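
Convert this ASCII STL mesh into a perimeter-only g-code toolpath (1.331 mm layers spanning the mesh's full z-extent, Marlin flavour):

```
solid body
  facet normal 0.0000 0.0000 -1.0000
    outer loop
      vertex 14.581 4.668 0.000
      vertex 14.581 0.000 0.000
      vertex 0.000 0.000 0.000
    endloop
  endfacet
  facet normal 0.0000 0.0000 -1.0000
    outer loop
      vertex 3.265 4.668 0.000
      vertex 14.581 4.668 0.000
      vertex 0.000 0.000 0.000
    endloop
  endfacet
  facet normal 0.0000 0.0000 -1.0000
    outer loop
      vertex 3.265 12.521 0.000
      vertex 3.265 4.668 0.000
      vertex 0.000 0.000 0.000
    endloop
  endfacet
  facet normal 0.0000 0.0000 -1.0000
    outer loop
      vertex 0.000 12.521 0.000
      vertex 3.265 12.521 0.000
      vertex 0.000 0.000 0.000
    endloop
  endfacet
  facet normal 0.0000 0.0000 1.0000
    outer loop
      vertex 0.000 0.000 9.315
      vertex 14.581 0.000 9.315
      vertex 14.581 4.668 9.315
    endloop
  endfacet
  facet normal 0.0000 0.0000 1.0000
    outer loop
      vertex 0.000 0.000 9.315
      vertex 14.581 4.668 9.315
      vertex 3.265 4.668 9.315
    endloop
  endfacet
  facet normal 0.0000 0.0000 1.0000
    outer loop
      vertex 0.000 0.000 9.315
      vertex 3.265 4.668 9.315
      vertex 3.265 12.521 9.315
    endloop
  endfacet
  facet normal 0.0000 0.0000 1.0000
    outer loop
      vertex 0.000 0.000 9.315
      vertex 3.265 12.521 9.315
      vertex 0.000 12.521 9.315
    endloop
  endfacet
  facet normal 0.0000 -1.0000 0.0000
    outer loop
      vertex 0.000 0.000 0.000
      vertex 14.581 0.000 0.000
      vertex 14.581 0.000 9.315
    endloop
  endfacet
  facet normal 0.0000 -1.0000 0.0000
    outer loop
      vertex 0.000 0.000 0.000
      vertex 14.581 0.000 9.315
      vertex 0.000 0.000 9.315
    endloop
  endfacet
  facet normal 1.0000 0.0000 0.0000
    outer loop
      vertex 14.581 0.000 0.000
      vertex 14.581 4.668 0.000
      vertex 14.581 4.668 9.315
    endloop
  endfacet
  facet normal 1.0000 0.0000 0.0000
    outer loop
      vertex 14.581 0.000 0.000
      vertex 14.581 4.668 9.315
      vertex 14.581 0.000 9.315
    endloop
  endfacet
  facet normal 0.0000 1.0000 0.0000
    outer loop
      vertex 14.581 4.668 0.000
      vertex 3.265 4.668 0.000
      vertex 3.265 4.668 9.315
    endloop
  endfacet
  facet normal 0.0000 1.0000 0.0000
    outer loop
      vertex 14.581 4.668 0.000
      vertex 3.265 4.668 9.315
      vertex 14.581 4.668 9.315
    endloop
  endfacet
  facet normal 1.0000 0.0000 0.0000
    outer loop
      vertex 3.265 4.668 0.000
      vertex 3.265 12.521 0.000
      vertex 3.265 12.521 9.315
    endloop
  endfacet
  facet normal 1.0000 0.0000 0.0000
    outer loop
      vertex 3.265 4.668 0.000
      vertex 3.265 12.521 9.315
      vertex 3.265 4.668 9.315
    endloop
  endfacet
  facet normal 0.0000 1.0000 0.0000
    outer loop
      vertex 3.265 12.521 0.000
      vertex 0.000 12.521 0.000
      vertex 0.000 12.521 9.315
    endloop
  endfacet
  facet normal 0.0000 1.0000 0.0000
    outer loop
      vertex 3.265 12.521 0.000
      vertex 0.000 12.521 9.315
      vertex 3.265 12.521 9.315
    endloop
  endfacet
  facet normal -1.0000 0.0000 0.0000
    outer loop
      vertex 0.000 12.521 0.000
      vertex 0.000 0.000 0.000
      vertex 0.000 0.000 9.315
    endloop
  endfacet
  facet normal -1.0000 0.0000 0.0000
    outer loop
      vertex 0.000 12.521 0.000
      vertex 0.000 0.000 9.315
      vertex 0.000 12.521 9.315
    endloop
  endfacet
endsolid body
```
; perimeter-only toolpath
G21 ; units = mm
G90 ; absolute positioning
G28 ; home
; layer 1
G0 Z1.331
G0 X0.000 Y0.000
G1 X14.581 Y0.000
G1 X14.581 Y4.668
G1 X3.265 Y4.668
G1 X3.265 Y12.521
G1 X0.000 Y12.521
G1 X0.000 Y0.000
; layer 2
G0 Z2.661
G0 X0.000 Y0.000
G1 X14.581 Y0.000
G1 X14.581 Y4.668
G1 X3.265 Y4.668
G1 X3.265 Y12.521
G1 X0.000 Y12.521
G1 X0.000 Y0.000
; layer 3
G0 Z3.992
G0 X0.000 Y0.000
G1 X14.581 Y0.000
G1 X14.581 Y4.668
G1 X3.265 Y4.668
G1 X3.265 Y12.521
G1 X0.000 Y12.521
G1 X0.000 Y0.000
; layer 4
G0 Z5.323
G0 X0.000 Y0.000
G1 X14.581 Y0.000
G1 X14.581 Y4.668
G1 X3.265 Y4.668
G1 X3.265 Y12.521
G1 X0.000 Y12.521
G1 X0.000 Y0.000
; layer 5
G0 Z6.654
G0 X0.000 Y0.000
G1 X14.581 Y0.000
G1 X14.581 Y4.668
G1 X3.265 Y4.668
G1 X3.265 Y12.521
G1 X0.000 Y12.521
G1 X0.000 Y0.000
; layer 6
G0 Z7.984
G0 X0.000 Y0.000
G1 X14.581 Y0.000
G1 X14.581 Y4.668
G1 X3.265 Y4.668
G1 X3.265 Y12.521
G1 X0.000 Y12.521
G1 X0.000 Y0.000
; layer 7
G0 Z9.315
G0 X0.000 Y0.000
G1 X14.581 Y0.000
G1 X14.581 Y4.668
G1 X3.265 Y4.668
G1 X3.265 Y12.521
G1 X0.000 Y12.521
G1 X0.000 Y0.000
M2 ; end

The solid is an L-shaped prism: outer 14.6 × 12.5 mm, arm thicknesses ≈ 4.67 mm (horizontal) and 3.27 mm (vertical), extruded 9.31 mm in z. Slicing at Δz = 1.331 mm — 7 equal slices spanning the solid's height, so layer i sits at z = i·h/7 — gives 7 non-empty perimeters. Each is a 6-segment closed polygon; G0 lifts to the layer z and rapids to the start vertex, then G1 traces the edges.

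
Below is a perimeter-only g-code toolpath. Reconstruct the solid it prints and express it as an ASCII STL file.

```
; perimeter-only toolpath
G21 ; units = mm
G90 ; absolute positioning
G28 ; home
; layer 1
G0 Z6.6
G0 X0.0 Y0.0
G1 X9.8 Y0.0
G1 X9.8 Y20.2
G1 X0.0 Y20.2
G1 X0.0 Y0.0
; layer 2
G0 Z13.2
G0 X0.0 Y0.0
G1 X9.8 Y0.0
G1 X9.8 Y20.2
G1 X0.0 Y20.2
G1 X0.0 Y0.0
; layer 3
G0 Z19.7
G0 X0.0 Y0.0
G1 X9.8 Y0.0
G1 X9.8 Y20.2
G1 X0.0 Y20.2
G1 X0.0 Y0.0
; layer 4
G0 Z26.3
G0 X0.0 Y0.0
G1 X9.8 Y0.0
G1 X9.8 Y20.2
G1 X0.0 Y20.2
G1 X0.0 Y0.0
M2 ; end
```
solid part
  facet normal 0.0000 0.0000 -1.0000
    outer loop
      vertex 9.8 20.2 0.0
      vertex 9.8 0.0 0.0
      vertex 0.0 0.0 0.0
    endloop
  endfacet
  facet normal 0.0000 0.0000 -1.0000
    outer loop
      vertex 0.0 20.2 0.0
      vertex 9.8 20.2 0.0
      vertex 0.0 0.0 0.0
    endloop
  endfacet
  facet normal 0.0000 0.0000 1.0000
    outer loop
      vertex 0.0 0.0 26.3
      vertex 9.8 0.0 26.3
      vertex 9.8 20.2 26.3
    endloop
  endfacet
  facet normal 0.0000 0.0000 1.0000
    outer loop
      vertex 0.0 0.0 26.3
      vertex 9.8 20.2 26.3
      vertex 0.0 20.2 26.3
    endloop
  endfacet
  facet normal 0.0000 -1.0000 0.0000
    outer loop
      vertex 0.0 0.0 0.0
      vertex 9.8 0.0 0.0
      vertex 9.8 0.0 26.3
    endloop
  endfacet
  facet normal 0.0000 -1.0000 0.0000
    outer loop
      vertex 0.0 0.0 0.0
      vertex 9.8 0.0 26.3
      vertex 0.0 0.0 26.3
    endloop
  endfacet
  facet normal 0.0000 1.0000 0.0000
    outer loop
      vertex 9.8 20.2 26.3
      vertex 9.8 20.2 0.0
      vertex 0.0 20.2 0.0
    endloop
  endfacet
  facet normal 0.0000 1.0000 0.0000
    outer loop
      vertex 0.0 20.2 26.3
      vertex 9.8 20.2 26.3
      vertex 0.0 20.2 0.0
    endloop
  endfacet
  facet normal -1.0000 0.0000 0.0000
    outer loop
      vertex 0.0 20.2 26.3
      vertex 0.0 20.2 0.0
      vertex 0.0 0.0 0.0
    endloop
  endfacet
  facet normal -1.0000 0.0000 0.0000
    outer loop
      vertex 0.0 0.0 26.3
      vertex 0.0 20.2 26.3
      vertex 0.0 0.0 0.0
    endloop
  endfacet
  facet normal 1.0000 0.0000 0.0000
    outer loop
      vertex 9.8 0.0 0.0
      vertex 9.8 20.2 0.0
      vertex 9.8 20.2 26.3
    endloop
  endfacet
  facet normal 1.0000 0.0000 0.0000
    outer loop
      vertex 9.8 0.0 0.0
      vertex 9.8 20.2 26.3
      vertex 9.8 0.0 26.3
    endloop
  endfacet
endsolid part

The G0 Z moves step by Δz≈6.6 mm. Every layer's G1 loop is the same polygon, so the solid is a straight extrusion of it from z=0 to z≈26.3. Closing with flat bottom and top caps and triangulating gives 12 facets — a rectangular box, roughly 9.8 × 20.2 mm footprint and 26.3 mm tall.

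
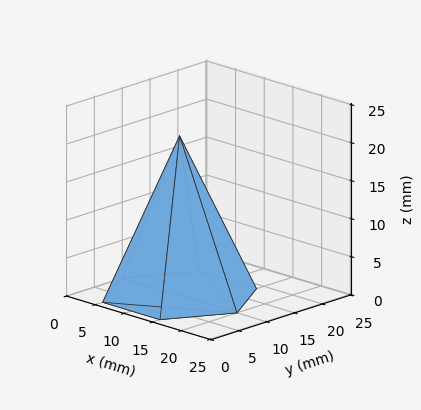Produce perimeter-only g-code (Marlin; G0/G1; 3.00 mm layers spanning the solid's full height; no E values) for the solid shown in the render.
Reading the render: the shape is a regular 6-sided pyramid, base circumscribed radius ≈ 10 mm, apex at z ≈ 21 mm (dimensions read to the nearest mm from the axis ticks). For the g-code, the solid's height is divided into equal slices at the stated Δz and each level perimeter traced with G1 moves after a G0 lift.

; perimeter-only toolpath
G21 ; units = mm
G90 ; absolute positioning
G28 ; home
; layer 1
G0 Z3.00
G0 X18.57 Y10.00
G1 X14.29 Y17.42
G1 X5.71 Y17.42
G1 X1.43 Y10.00
G1 X5.71 Y2.58
G1 X14.29 Y2.58
G1 X18.57 Y10.00
; layer 2
G0 Z6.00
G0 X17.14 Y10.00
G1 X13.57 Y16.19
G1 X6.43 Y16.19
G1 X2.86 Y10.00
G1 X6.43 Y3.81
G1 X13.57 Y3.81
G1 X17.14 Y10.00
; layer 3
G0 Z9.00
G0 X15.71 Y10.00
G1 X12.86 Y14.95
G1 X7.14 Y14.95
G1 X4.29 Y10.00
G1 X7.14 Y5.05
G1 X12.86 Y5.05
G1 X15.71 Y10.00
; layer 4
G0 Z12.00
G0 X14.29 Y10.00
G1 X12.14 Y13.71
G1 X7.86 Y13.71
G1 X5.71 Y10.00
G1 X7.86 Y6.29
G1 X12.14 Y6.29
G1 X14.29 Y10.00
; layer 5
G0 Z15.00
G0 X12.86 Y10.00
G1 X11.43 Y12.47
G1 X8.57 Y12.47
G1 X7.14 Y10.00
G1 X8.57 Y7.53
G1 X11.43 Y7.53
G1 X12.86 Y10.00
; layer 6
G0 Z18.00
G0 X11.43 Y10.00
G1 X10.71 Y11.24
G1 X9.29 Y11.24
G1 X8.57 Y10.00
G1 X9.29 Y8.76
G1 X10.71 Y8.76
G1 X11.43 Y10.00
M2 ; end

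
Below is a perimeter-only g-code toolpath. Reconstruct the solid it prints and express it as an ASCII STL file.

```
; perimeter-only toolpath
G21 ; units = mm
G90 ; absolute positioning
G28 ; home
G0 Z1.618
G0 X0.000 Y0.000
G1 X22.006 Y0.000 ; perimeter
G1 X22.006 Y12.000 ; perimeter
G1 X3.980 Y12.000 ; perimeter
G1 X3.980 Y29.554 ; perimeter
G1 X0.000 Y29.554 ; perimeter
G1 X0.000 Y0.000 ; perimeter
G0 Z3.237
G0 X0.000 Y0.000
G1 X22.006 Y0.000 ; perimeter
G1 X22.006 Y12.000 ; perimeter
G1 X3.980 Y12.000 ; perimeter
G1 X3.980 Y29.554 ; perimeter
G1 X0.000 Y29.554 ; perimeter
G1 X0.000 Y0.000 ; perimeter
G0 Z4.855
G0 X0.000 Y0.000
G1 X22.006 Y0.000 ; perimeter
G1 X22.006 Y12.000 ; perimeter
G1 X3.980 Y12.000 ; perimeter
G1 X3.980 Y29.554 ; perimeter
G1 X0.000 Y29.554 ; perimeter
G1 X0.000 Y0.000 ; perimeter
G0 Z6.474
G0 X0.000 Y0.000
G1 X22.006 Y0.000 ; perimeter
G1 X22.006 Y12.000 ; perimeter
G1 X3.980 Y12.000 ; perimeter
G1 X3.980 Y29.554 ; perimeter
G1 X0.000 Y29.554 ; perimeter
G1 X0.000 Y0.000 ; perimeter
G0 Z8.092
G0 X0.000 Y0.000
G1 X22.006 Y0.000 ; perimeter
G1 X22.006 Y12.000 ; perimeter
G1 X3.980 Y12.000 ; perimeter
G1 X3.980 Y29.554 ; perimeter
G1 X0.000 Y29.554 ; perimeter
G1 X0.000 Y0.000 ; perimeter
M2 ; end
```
solid part
  facet normal 0.0000 0.0000 -1.0000
    outer loop
      vertex 22.006 12.000 0.000
      vertex 22.006 0.000 0.000
      vertex 0.000 0.000 0.000
    endloop
  endfacet
  facet normal 0.0000 0.0000 -1.0000
    outer loop
      vertex 3.980 12.000 0.000
      vertex 22.006 12.000 0.000
      vertex 0.000 0.000 0.000
    endloop
  endfacet
  facet normal 0.0000 0.0000 -1.0000
    outer loop
      vertex 3.980 29.554 0.000
      vertex 3.980 12.000 0.000
      vertex 0.000 0.000 0.000
    endloop
  endfacet
  facet normal 0.0000 0.0000 -1.0000
    outer loop
      vertex 0.000 29.554 0.000
      vertex 3.980 29.554 0.000
      vertex 0.000 0.000 0.000
    endloop
  endfacet
  facet normal 0.0000 0.0000 1.0000
    outer loop
      vertex 0.000 0.000 8.092
      vertex 22.006 0.000 8.092
      vertex 22.006 12.000 8.092
    endloop
  endfacet
  facet normal 0.0000 0.0000 1.0000
    outer loop
      vertex 0.000 0.000 8.092
      vertex 22.006 12.000 8.092
      vertex 3.980 12.000 8.092
    endloop
  endfacet
  facet normal 0.0000 0.0000 1.0000
    outer loop
      vertex 0.000 0.000 8.092
      vertex 3.980 12.000 8.092
      vertex 3.980 29.554 8.092
    endloop
  endfacet
  facet normal 0.0000 0.0000 1.0000
    outer loop
      vertex 0.000 0.000 8.092
      vertex 3.980 29.554 8.092
      vertex 0.000 29.554 8.092
    endloop
  endfacet
  facet normal 0.0000 -1.0000 0.0000
    outer loop
      vertex 0.000 0.000 0.000
      vertex 22.006 0.000 0.000
      vertex 22.006 0.000 8.092
    endloop
  endfacet
  facet normal 0.0000 -1.0000 0.0000
    outer loop
      vertex 0.000 0.000 0.000
      vertex 22.006 0.000 8.092
      vertex 0.000 0.000 8.092
    endloop
  endfacet
  facet normal 1.0000 0.0000 0.0000
    outer loop
      vertex 22.006 0.000 0.000
      vertex 22.006 12.000 0.000
      vertex 22.006 12.000 8.092
    endloop
  endfacet
  facet normal 1.0000 0.0000 0.0000
    outer loop
      vertex 22.006 0.000 0.000
      vertex 22.006 12.000 8.092
      vertex 22.006 0.000 8.092
    endloop
  endfacet
  facet normal 0.0000 1.0000 0.0000
    outer loop
      vertex 22.006 12.000 0.000
      vertex 3.980 12.000 0.000
      vertex 3.980 12.000 8.092
    endloop
  endfacet
  facet normal 0.0000 1.0000 0.0000
    outer loop
      vertex 22.006 12.000 0.000
      vertex 3.980 12.000 8.092
      vertex 22.006 12.000 8.092
    endloop
  endfacet
  facet normal 1.0000 0.0000 0.0000
    outer loop
      vertex 3.980 12.000 0.000
      vertex 3.980 29.554 0.000
      vertex 3.980 29.554 8.092
    endloop
  endfacet
  facet normal 1.0000 0.0000 0.0000
    outer loop
      vertex 3.980 12.000 0.000
      vertex 3.980 29.554 8.092
      vertex 3.980 12.000 8.092
    endloop
  endfacet
  facet normal 0.0000 1.0000 0.0000
    outer loop
      vertex 3.980 29.554 0.000
      vertex 0.000 29.554 0.000
      vertex 0.000 29.554 8.092
    endloop
  endfacet
  facet normal 0.0000 1.0000 0.0000
    outer loop
      vertex 3.980 29.554 0.000
      vertex 0.000 29.554 8.092
      vertex 3.980 29.554 8.092
    endloop
  endfacet
  facet normal -1.0000 0.0000 0.0000
    outer loop
      vertex 0.000 29.554 0.000
      vertex 0.000 0.000 0.000
      vertex 0.000 0.000 8.092
    endloop
  endfacet
  facet normal -1.0000 0.0000 0.0000
    outer loop
      vertex 0.000 29.554 0.000
      vertex 0.000 0.000 8.092
      vertex 0.000 29.554 8.092
    endloop
  endfacet
endsolid part

The G0 Z moves step by Δz≈1.618 mm. Every layer's G1 loop is the same polygon, so the solid is a straight extrusion of it from z=0 to z≈8.09. Closing with flat bottom and top caps and triangulating gives 20 facets — an L-shaped prism: outer 22 × 29.6 mm, arm thicknesses ≈ 12 mm (horizontal) and 3.98 mm (vertical), extruded 8.09 mm in z.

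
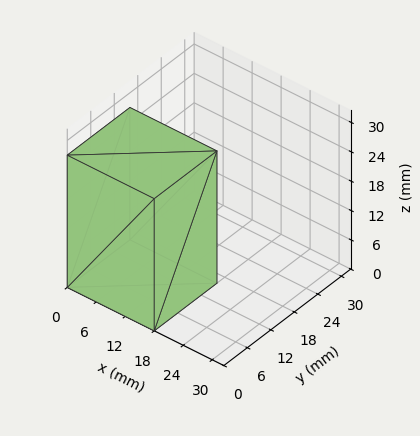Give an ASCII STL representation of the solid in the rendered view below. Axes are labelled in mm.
Reading the render: the shape is a rectangular box, roughly 18 × 16 mm footprint and 27 mm tall (dimensions read to the nearest mm from the axis ticks). For the STL, each face is triangulated and given an outward normal.

solid part
  facet normal 0.0000 0.0000 -1.0000
    outer loop
      vertex 18.00 16.00 0.00
      vertex 18.00 0.00 0.00
      vertex 0.00 0.00 0.00
    endloop
  endfacet
  facet normal 0.0000 0.0000 -1.0000
    outer loop
      vertex 0.00 16.00 0.00
      vertex 18.00 16.00 0.00
      vertex 0.00 0.00 0.00
    endloop
  endfacet
  facet normal 0.0000 0.0000 1.0000
    outer loop
      vertex 0.00 0.00 27.00
      vertex 18.00 0.00 27.00
      vertex 18.00 16.00 27.00
    endloop
  endfacet
  facet normal 0.0000 0.0000 1.0000
    outer loop
      vertex 0.00 0.00 27.00
      vertex 18.00 16.00 27.00
      vertex 0.00 16.00 27.00
    endloop
  endfacet
  facet normal 0.0000 -1.0000 0.0000
    outer loop
      vertex 0.00 0.00 0.00
      vertex 18.00 0.00 0.00
      vertex 18.00 0.00 27.00
    endloop
  endfacet
  facet normal 0.0000 -1.0000 0.0000
    outer loop
      vertex 0.00 0.00 0.00
      vertex 18.00 0.00 27.00
      vertex 0.00 0.00 27.00
    endloop
  endfacet
  facet normal 0.0000 1.0000 0.0000
    outer loop
      vertex 18.00 16.00 27.00
      vertex 18.00 16.00 0.00
      vertex 0.00 16.00 0.00
    endloop
  endfacet
  facet normal 0.0000 1.0000 0.0000
    outer loop
      vertex 0.00 16.00 27.00
      vertex 18.00 16.00 27.00
      vertex 0.00 16.00 0.00
    endloop
  endfacet
  facet normal -1.0000 0.0000 0.0000
    outer loop
      vertex 0.00 16.00 27.00
      vertex 0.00 16.00 0.00
      vertex 0.00 0.00 0.00
    endloop
  endfacet
  facet normal -1.0000 0.0000 0.0000
    outer loop
      vertex 0.00 0.00 27.00
      vertex 0.00 16.00 27.00
      vertex 0.00 0.00 0.00
    endloop
  endfacet
  facet normal 1.0000 0.0000 0.0000
    outer loop
      vertex 18.00 0.00 0.00
      vertex 18.00 16.00 0.00
      vertex 18.00 16.00 27.00
    endloop
  endfacet
  facet normal 1.0000 0.0000 0.0000
    outer loop
      vertex 18.00 0.00 0.00
      vertex 18.00 16.00 27.00
      vertex 18.00 0.00 27.00
    endloop
  endfacet
endsolid part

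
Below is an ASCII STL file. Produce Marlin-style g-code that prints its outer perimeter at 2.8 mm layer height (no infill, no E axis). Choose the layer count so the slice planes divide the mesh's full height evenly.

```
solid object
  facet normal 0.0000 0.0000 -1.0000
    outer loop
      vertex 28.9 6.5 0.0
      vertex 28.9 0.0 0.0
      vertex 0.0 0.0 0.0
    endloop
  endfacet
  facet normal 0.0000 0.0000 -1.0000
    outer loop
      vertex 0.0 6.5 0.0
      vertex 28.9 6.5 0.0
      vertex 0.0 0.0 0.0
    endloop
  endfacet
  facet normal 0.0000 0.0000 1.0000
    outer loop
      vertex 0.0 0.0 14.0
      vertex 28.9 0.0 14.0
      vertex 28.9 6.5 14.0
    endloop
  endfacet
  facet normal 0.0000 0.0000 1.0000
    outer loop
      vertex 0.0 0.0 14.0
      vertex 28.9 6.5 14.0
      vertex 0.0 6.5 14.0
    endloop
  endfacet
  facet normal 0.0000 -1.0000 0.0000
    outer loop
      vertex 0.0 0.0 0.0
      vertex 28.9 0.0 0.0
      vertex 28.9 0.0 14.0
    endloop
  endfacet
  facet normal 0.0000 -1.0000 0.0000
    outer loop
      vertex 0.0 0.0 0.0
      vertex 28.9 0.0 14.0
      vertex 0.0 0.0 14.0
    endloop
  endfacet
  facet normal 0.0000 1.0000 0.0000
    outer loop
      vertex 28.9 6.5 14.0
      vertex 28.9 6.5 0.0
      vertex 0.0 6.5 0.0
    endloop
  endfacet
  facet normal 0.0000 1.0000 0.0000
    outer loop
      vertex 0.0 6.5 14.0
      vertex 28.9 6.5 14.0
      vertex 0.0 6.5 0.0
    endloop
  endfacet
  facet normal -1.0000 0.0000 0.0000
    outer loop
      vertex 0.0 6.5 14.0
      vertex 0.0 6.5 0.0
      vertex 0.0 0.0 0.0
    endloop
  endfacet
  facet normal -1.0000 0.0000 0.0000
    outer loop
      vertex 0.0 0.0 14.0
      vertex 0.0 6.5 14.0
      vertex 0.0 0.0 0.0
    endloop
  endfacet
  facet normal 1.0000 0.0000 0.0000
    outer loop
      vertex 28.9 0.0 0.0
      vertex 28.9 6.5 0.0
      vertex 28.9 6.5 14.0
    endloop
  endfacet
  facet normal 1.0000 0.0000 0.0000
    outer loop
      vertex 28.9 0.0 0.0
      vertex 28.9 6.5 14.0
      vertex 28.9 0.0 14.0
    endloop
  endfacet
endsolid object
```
; perimeter-only toolpath
G21 ; units = mm
G90 ; absolute positioning
G28 ; home
; layer 1
G0 Z2.8
G0 X0.0 Y0.0
G1 X28.9 Y0.0
G1 X28.9 Y6.5
G1 X0.0 Y6.5
G1 X0.0 Y0.0
; layer 2
G0 Z5.6
G0 X0.0 Y0.0
G1 X28.9 Y0.0
G1 X28.9 Y6.5
G1 X0.0 Y6.5
G1 X0.0 Y0.0
; layer 3
G0 Z8.4
G0 X0.0 Y0.0
G1 X28.9 Y0.0
G1 X28.9 Y6.5
G1 X0.0 Y6.5
G1 X0.0 Y0.0
; layer 4
G0 Z11.2
G0 X0.0 Y0.0
G1 X28.9 Y0.0
G1 X28.9 Y6.5
G1 X0.0 Y6.5
G1 X0.0 Y0.0
; layer 5
G0 Z14.0
G0 X0.0 Y0.0
G1 X28.9 Y0.0
G1 X28.9 Y6.5
G1 X0.0 Y6.5
G1 X0.0 Y0.0
M2 ; end

The solid is a rectangular box, roughly 28.9 × 6.5 mm footprint and 14 mm tall. Slicing at Δz = 2.8 mm — 5 equal slices spanning the solid's height, so layer i sits at z = i·h/5 — gives 5 non-empty perimeters. Each is a 4-segment closed polygon; G0 lifts to the layer z and rapids to the start vertex, then G1 traces the edges.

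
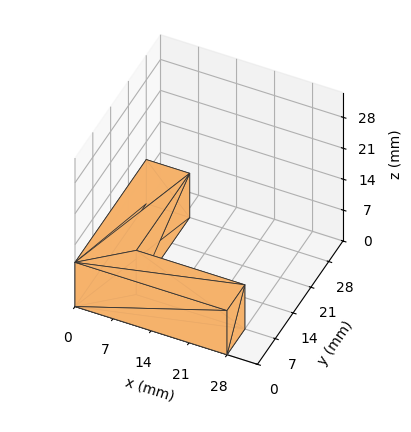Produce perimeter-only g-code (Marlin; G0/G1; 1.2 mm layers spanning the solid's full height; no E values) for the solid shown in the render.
Reading the render: the shape is an L-shaped prism: outer 28 × 28 mm, arm thicknesses ≈ 7 mm (horizontal) and 8 mm (vertical), extruded 10 mm in z (dimensions read to the nearest mm from the axis ticks). For the g-code, the solid's height is divided into equal slices at the stated Δz and each level perimeter traced with G1 moves after a G0 lift.

; perimeter-only toolpath
G21 ; units = mm
G90 ; absolute positioning
G28 ; home
; layer 1
G0 Z1.2
G0 X0.0 Y0.0
G1 X28.0 Y0.0
G1 X28.0 Y7.0
G1 X8.0 Y7.0
G1 X8.0 Y28.0
G1 X0.0 Y28.0
G1 X0.0 Y0.0
; layer 2
G0 Z2.5
G0 X0.0 Y0.0
G1 X28.0 Y0.0
G1 X28.0 Y7.0
G1 X8.0 Y7.0
G1 X8.0 Y28.0
G1 X0.0 Y28.0
G1 X0.0 Y0.0
; layer 3
G0 Z3.8
G0 X0.0 Y0.0
G1 X28.0 Y0.0
G1 X28.0 Y7.0
G1 X8.0 Y7.0
G1 X8.0 Y28.0
G1 X0.0 Y28.0
G1 X0.0 Y0.0
; layer 4
G0 Z5.0
G0 X0.0 Y0.0
G1 X28.0 Y0.0
G1 X28.0 Y7.0
G1 X8.0 Y7.0
G1 X8.0 Y28.0
G1 X0.0 Y28.0
G1 X0.0 Y0.0
; layer 5
G0 Z6.2
G0 X0.0 Y0.0
G1 X28.0 Y0.0
G1 X28.0 Y7.0
G1 X8.0 Y7.0
G1 X8.0 Y28.0
G1 X0.0 Y28.0
G1 X0.0 Y0.0
; layer 6
G0 Z7.5
G0 X0.0 Y0.0
G1 X28.0 Y0.0
G1 X28.0 Y7.0
G1 X8.0 Y7.0
G1 X8.0 Y28.0
G1 X0.0 Y28.0
G1 X0.0 Y0.0
; layer 7
G0 Z8.8
G0 X0.0 Y0.0
G1 X28.0 Y0.0
G1 X28.0 Y7.0
G1 X8.0 Y7.0
G1 X8.0 Y28.0
G1 X0.0 Y28.0
G1 X0.0 Y0.0
; layer 8
G0 Z10.0
G0 X0.0 Y0.0
G1 X28.0 Y0.0
G1 X28.0 Y7.0
G1 X8.0 Y7.0
G1 X8.0 Y28.0
G1 X0.0 Y28.0
G1 X0.0 Y0.0
M2 ; end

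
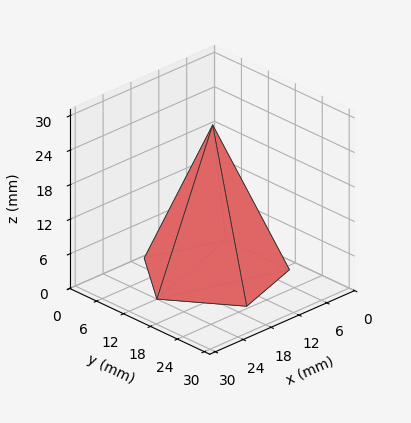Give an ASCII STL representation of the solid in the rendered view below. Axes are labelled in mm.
Reading the render: the shape is a regular 5-sided pyramid, base circumscribed radius ≈ 12 mm, apex at z ≈ 26 mm (dimensions read to the nearest mm from the axis ticks). For the STL, each face is triangulated and given an outward normal.

solid part
  facet normal 0.0000 0.0000 -1.0000
    outer loop
      vertex 2.292 19.053 0.000
      vertex 15.708 23.413 0.000
      vertex 24.000 12.000 0.000
    endloop
  endfacet
  facet normal 0.0000 0.0000 -1.0000
    outer loop
      vertex 2.292 4.947 0.000
      vertex 2.292 19.053 0.000
      vertex 24.000 12.000 0.000
    endloop
  endfacet
  facet normal 0.0000 0.0000 -1.0000
    outer loop
      vertex 15.708 0.587 0.000
      vertex 2.292 4.947 0.000
      vertex 24.000 12.000 0.000
    endloop
  endfacet
  facet normal 0.7579 0.5506 0.3498
    outer loop
      vertex 24.000 12.000 0.000
      vertex 15.708 23.413 0.000
      vertex 12.000 12.000 26.000
    endloop
  endfacet
  facet normal -0.2895 0.8910 0.3498
    outer loop
      vertex 15.708 23.413 0.000
      vertex 2.292 19.053 0.000
      vertex 12.000 12.000 26.000
    endloop
  endfacet
  facet normal -0.9368 0.0000 0.3498
    outer loop
      vertex 2.292 19.053 0.000
      vertex 2.292 4.947 0.000
      vertex 12.000 12.000 26.000
    endloop
  endfacet
  facet normal -0.2895 -0.8910 0.3498
    outer loop
      vertex 2.292 4.947 0.000
      vertex 15.708 0.587 0.000
      vertex 12.000 12.000 26.000
    endloop
  endfacet
  facet normal 0.7579 -0.5506 0.3498
    outer loop
      vertex 15.708 0.587 0.000
      vertex 24.000 12.000 0.000
      vertex 12.000 12.000 26.000
    endloop
  endfacet
endsolid part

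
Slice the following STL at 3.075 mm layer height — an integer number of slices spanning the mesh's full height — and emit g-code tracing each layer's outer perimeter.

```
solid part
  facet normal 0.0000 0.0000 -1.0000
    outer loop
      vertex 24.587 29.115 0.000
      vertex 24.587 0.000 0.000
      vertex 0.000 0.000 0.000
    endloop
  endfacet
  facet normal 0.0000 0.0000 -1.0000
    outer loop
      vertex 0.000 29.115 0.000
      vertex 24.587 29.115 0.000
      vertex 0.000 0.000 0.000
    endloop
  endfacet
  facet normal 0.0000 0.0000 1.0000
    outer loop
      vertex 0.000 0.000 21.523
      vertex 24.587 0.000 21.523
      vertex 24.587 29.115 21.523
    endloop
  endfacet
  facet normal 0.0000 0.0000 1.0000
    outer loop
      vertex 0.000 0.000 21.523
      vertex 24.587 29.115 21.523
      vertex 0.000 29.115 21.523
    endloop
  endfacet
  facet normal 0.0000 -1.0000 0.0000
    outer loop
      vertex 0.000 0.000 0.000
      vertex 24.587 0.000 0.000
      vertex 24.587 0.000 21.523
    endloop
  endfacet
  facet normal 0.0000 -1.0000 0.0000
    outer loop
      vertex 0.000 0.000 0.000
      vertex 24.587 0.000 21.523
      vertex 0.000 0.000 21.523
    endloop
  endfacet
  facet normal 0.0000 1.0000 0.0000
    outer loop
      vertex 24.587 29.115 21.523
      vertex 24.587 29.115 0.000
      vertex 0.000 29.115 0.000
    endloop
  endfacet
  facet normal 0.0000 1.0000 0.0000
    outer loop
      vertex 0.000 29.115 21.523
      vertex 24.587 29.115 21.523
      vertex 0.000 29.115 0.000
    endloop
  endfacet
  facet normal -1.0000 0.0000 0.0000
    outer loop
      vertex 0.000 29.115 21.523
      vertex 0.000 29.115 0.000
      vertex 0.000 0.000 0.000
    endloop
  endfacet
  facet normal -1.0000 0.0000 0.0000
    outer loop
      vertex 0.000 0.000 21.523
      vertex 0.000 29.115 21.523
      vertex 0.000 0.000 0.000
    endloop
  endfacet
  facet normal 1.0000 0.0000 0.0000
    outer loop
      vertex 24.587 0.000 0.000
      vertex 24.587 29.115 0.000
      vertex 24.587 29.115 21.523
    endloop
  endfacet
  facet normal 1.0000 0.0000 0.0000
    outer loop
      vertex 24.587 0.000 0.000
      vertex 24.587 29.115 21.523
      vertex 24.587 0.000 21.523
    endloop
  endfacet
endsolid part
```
; perimeter-only toolpath
G21 ; units = mm
G90 ; absolute positioning
G28 ; home
; layer 1
G0 Z3.075
G0 X0.000 Y0.000
G1 X24.587 Y0.000
G1 X24.587 Y29.115
G1 X0.000 Y29.115
G1 X0.000 Y0.000
; layer 2
G0 Z6.149
G0 X0.000 Y0.000
G1 X24.587 Y0.000
G1 X24.587 Y29.115
G1 X0.000 Y29.115
G1 X0.000 Y0.000
; layer 3
G0 Z9.224
G0 X0.000 Y0.000
G1 X24.587 Y0.000
G1 X24.587 Y29.115
G1 X0.000 Y29.115
G1 X0.000 Y0.000
; layer 4
G0 Z12.299
G0 X0.000 Y0.000
G1 X24.587 Y0.000
G1 X24.587 Y29.115
G1 X0.000 Y29.115
G1 X0.000 Y0.000
; layer 5
G0 Z15.374
G0 X0.000 Y0.000
G1 X24.587 Y0.000
G1 X24.587 Y29.115
G1 X0.000 Y29.115
G1 X0.000 Y0.000
; layer 6
G0 Z18.448
G0 X0.000 Y0.000
G1 X24.587 Y0.000
G1 X24.587 Y29.115
G1 X0.000 Y29.115
G1 X0.000 Y0.000
; layer 7
G0 Z21.523
G0 X0.000 Y0.000
G1 X24.587 Y0.000
G1 X24.587 Y29.115
G1 X0.000 Y29.115
G1 X0.000 Y0.000
M2 ; end

The solid is a rectangular box, roughly 24.6 × 29.1 mm footprint and 21.5 mm tall. Slicing at Δz = 3.075 mm — 7 equal slices spanning the solid's height, so layer i sits at z = i·h/7 — gives 7 non-empty perimeters. Each is a 4-segment closed polygon; G0 lifts to the layer z and rapids to the start vertex, then G1 traces the edges.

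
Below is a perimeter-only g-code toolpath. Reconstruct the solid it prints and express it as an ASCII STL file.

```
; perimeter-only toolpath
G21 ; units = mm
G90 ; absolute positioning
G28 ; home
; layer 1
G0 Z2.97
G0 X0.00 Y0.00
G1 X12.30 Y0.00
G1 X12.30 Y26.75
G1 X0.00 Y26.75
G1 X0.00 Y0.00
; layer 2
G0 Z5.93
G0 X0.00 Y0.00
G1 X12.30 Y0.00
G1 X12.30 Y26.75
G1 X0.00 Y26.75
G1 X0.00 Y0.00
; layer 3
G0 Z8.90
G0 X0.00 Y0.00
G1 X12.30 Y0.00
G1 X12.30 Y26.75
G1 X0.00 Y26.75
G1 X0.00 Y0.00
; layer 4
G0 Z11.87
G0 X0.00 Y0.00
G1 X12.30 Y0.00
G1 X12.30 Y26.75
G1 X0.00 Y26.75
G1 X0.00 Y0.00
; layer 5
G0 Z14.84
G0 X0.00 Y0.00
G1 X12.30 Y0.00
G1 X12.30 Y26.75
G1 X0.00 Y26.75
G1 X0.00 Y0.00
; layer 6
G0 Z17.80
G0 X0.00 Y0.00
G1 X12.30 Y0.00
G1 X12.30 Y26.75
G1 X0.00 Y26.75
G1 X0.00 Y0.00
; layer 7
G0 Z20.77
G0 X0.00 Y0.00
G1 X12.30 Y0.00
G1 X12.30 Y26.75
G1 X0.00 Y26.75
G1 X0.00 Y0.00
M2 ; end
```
solid part
  facet normal 0.0000 0.0000 -1.0000
    outer loop
      vertex 12.30 26.75 0.00
      vertex 12.30 0.00 0.00
      vertex 0.00 0.00 0.00
    endloop
  endfacet
  facet normal 0.0000 0.0000 -1.0000
    outer loop
      vertex 0.00 26.75 0.00
      vertex 12.30 26.75 0.00
      vertex 0.00 0.00 0.00
    endloop
  endfacet
  facet normal 0.0000 0.0000 1.0000
    outer loop
      vertex 0.00 0.00 20.77
      vertex 12.30 0.00 20.77
      vertex 12.30 26.75 20.77
    endloop
  endfacet
  facet normal 0.0000 0.0000 1.0000
    outer loop
      vertex 0.00 0.00 20.77
      vertex 12.30 26.75 20.77
      vertex 0.00 26.75 20.77
    endloop
  endfacet
  facet normal 0.0000 -1.0000 0.0000
    outer loop
      vertex 0.00 0.00 0.00
      vertex 12.30 0.00 0.00
      vertex 12.30 0.00 20.77
    endloop
  endfacet
  facet normal 0.0000 -1.0000 0.0000
    outer loop
      vertex 0.00 0.00 0.00
      vertex 12.30 0.00 20.77
      vertex 0.00 0.00 20.77
    endloop
  endfacet
  facet normal 0.0000 1.0000 0.0000
    outer loop
      vertex 12.30 26.75 20.77
      vertex 12.30 26.75 0.00
      vertex 0.00 26.75 0.00
    endloop
  endfacet
  facet normal 0.0000 1.0000 0.0000
    outer loop
      vertex 0.00 26.75 20.77
      vertex 12.30 26.75 20.77
      vertex 0.00 26.75 0.00
    endloop
  endfacet
  facet normal -1.0000 0.0000 0.0000
    outer loop
      vertex 0.00 26.75 20.77
      vertex 0.00 26.75 0.00
      vertex 0.00 0.00 0.00
    endloop
  endfacet
  facet normal -1.0000 0.0000 0.0000
    outer loop
      vertex 0.00 0.00 20.77
      vertex 0.00 26.75 20.77
      vertex 0.00 0.00 0.00
    endloop
  endfacet
  facet normal 1.0000 0.0000 0.0000
    outer loop
      vertex 12.30 0.00 0.00
      vertex 12.30 26.75 0.00
      vertex 12.30 26.75 20.77
    endloop
  endfacet
  facet normal 1.0000 0.0000 0.0000
    outer loop
      vertex 12.30 0.00 0.00
      vertex 12.30 26.75 20.77
      vertex 12.30 0.00 20.77
    endloop
  endfacet
endsolid part

The G0 Z moves step by Δz≈2.97 mm. Every layer's G1 loop is the same polygon, so the solid is a straight extrusion of it from z=0 to z≈20.8. Closing with flat bottom and top caps and triangulating gives 12 facets — a rectangular box, roughly 12.3 × 26.8 mm footprint and 20.8 mm tall.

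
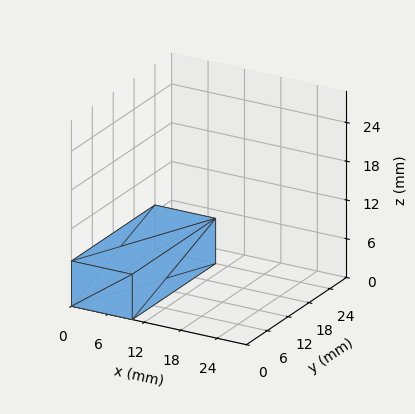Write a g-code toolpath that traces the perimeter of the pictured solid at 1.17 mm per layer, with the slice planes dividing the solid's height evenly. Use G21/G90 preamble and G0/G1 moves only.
Reading the render: the shape is a rectangular box, roughly 10 × 24 mm footprint and 7 mm tall (dimensions read to the nearest mm from the axis ticks). For the g-code, the solid's height is divided into equal slices at the stated Δz and each level perimeter traced with G1 moves after a G0 lift.

; perimeter-only toolpath
G21 ; units = mm
G90 ; absolute positioning
G28 ; home
; layer 1
G0 Z1.17
G0 X0.00 Y0.00
G1 X10.00 Y0.00
G1 X10.00 Y24.00
G1 X0.00 Y24.00
G1 X0.00 Y0.00
; layer 2
G0 Z2.33
G0 X0.00 Y0.00
G1 X10.00 Y0.00
G1 X10.00 Y24.00
G1 X0.00 Y24.00
G1 X0.00 Y0.00
; layer 3
G0 Z3.50
G0 X0.00 Y0.00
G1 X10.00 Y0.00
G1 X10.00 Y24.00
G1 X0.00 Y24.00
G1 X0.00 Y0.00
; layer 4
G0 Z4.67
G0 X0.00 Y0.00
G1 X10.00 Y0.00
G1 X10.00 Y24.00
G1 X0.00 Y24.00
G1 X0.00 Y0.00
; layer 5
G0 Z5.83
G0 X0.00 Y0.00
G1 X10.00 Y0.00
G1 X10.00 Y24.00
G1 X0.00 Y24.00
G1 X0.00 Y0.00
; layer 6
G0 Z7.00
G0 X0.00 Y0.00
G1 X10.00 Y0.00
G1 X10.00 Y24.00
G1 X0.00 Y24.00
G1 X0.00 Y0.00
M2 ; end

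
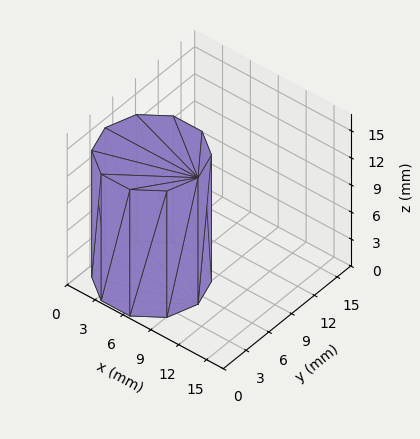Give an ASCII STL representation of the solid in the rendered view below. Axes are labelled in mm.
Reading the render: the shape is a regular 10-sided prism (a cylinder approximated with 10 flat sides), circumscribed radius ≈ 5 mm, height ≈ 14 mm (dimensions read to the nearest mm from the axis ticks). For the STL, each face is triangulated and given an outward normal.

solid part
  facet normal 0.0000 0.0000 -1.0000
    outer loop
      vertex 6.545 9.755 0.000
      vertex 9.045 7.939 0.000
      vertex 10.000 5.000 0.000
    endloop
  endfacet
  facet normal 0.0000 0.0000 -1.0000
    outer loop
      vertex 3.455 9.755 0.000
      vertex 6.545 9.755 0.000
      vertex 10.000 5.000 0.000
    endloop
  endfacet
  facet normal 0.0000 0.0000 -1.0000
    outer loop
      vertex 0.955 7.939 0.000
      vertex 3.455 9.755 0.000
      vertex 10.000 5.000 0.000
    endloop
  endfacet
  facet normal 0.0000 0.0000 -1.0000
    outer loop
      vertex 0.000 5.000 0.000
      vertex 0.955 7.939 0.000
      vertex 10.000 5.000 0.000
    endloop
  endfacet
  facet normal 0.0000 0.0000 -1.0000
    outer loop
      vertex 0.955 2.061 0.000
      vertex 0.000 5.000 0.000
      vertex 10.000 5.000 0.000
    endloop
  endfacet
  facet normal 0.0000 0.0000 -1.0000
    outer loop
      vertex 3.455 0.245 0.000
      vertex 0.955 2.061 0.000
      vertex 10.000 5.000 0.000
    endloop
  endfacet
  facet normal 0.0000 0.0000 -1.0000
    outer loop
      vertex 6.545 0.245 0.000
      vertex 3.455 0.245 0.000
      vertex 10.000 5.000 0.000
    endloop
  endfacet
  facet normal 0.0000 0.0000 -1.0000
    outer loop
      vertex 9.045 2.061 0.000
      vertex 6.545 0.245 0.000
      vertex 10.000 5.000 0.000
    endloop
  endfacet
  facet normal 0.0000 0.0000 1.0000
    outer loop
      vertex 10.000 5.000 14.000
      vertex 9.045 7.939 14.000
      vertex 6.545 9.755 14.000
    endloop
  endfacet
  facet normal 0.0000 0.0000 1.0000
    outer loop
      vertex 10.000 5.000 14.000
      vertex 6.545 9.755 14.000
      vertex 3.455 9.755 14.000
    endloop
  endfacet
  facet normal 0.0000 0.0000 1.0000
    outer loop
      vertex 10.000 5.000 14.000
      vertex 3.455 9.755 14.000
      vertex 0.955 7.939 14.000
    endloop
  endfacet
  facet normal 0.0000 0.0000 1.0000
    outer loop
      vertex 10.000 5.000 14.000
      vertex 0.955 7.939 14.000
      vertex 0.000 5.000 14.000
    endloop
  endfacet
  facet normal 0.0000 0.0000 1.0000
    outer loop
      vertex 10.000 5.000 14.000
      vertex 0.000 5.000 14.000
      vertex 0.955 2.061 14.000
    endloop
  endfacet
  facet normal 0.0000 0.0000 1.0000
    outer loop
      vertex 10.000 5.000 14.000
      vertex 0.955 2.061 14.000
      vertex 3.455 0.245 14.000
    endloop
  endfacet
  facet normal 0.0000 0.0000 1.0000
    outer loop
      vertex 10.000 5.000 14.000
      vertex 3.455 0.245 14.000
      vertex 6.545 0.245 14.000
    endloop
  endfacet
  facet normal 0.0000 0.0000 1.0000
    outer loop
      vertex 10.000 5.000 14.000
      vertex 6.545 0.245 14.000
      vertex 9.045 2.061 14.000
    endloop
  endfacet
  facet normal 0.9511 0.3090 0.0000
    outer loop
      vertex 10.000 5.000 0.000
      vertex 9.045 7.939 0.000
      vertex 9.045 7.939 14.000
    endloop
  endfacet
  facet normal 0.9511 0.3090 0.0000
    outer loop
      vertex 10.000 5.000 0.000
      vertex 9.045 7.939 14.000
      vertex 10.000 5.000 14.000
    endloop
  endfacet
  facet normal 0.5877 0.8091 0.0000
    outer loop
      vertex 9.045 7.939 0.000
      vertex 6.545 9.755 0.000
      vertex 6.545 9.755 14.000
    endloop
  endfacet
  facet normal 0.5877 0.8091 0.0000
    outer loop
      vertex 9.045 7.939 0.000
      vertex 6.545 9.755 14.000
      vertex 9.045 7.939 14.000
    endloop
  endfacet
  facet normal 0.0000 1.0000 0.0000
    outer loop
      vertex 6.545 9.755 0.000
      vertex 3.455 9.755 0.000
      vertex 3.455 9.755 14.000
    endloop
  endfacet
  facet normal 0.0000 1.0000 0.0000
    outer loop
      vertex 6.545 9.755 0.000
      vertex 3.455 9.755 14.000
      vertex 6.545 9.755 14.000
    endloop
  endfacet
  facet normal -0.5877 0.8091 0.0000
    outer loop
      vertex 3.455 9.755 0.000
      vertex 0.955 7.939 0.000
      vertex 0.955 7.939 14.000
    endloop
  endfacet
  facet normal -0.5877 0.8091 0.0000
    outer loop
      vertex 3.455 9.755 0.000
      vertex 0.955 7.939 14.000
      vertex 3.455 9.755 14.000
    endloop
  endfacet
  facet normal -0.9511 0.3090 0.0000
    outer loop
      vertex 0.955 7.939 0.000
      vertex 0.000 5.000 0.000
      vertex 0.000 5.000 14.000
    endloop
  endfacet
  facet normal -0.9511 0.3090 0.0000
    outer loop
      vertex 0.955 7.939 0.000
      vertex 0.000 5.000 14.000
      vertex 0.955 7.939 14.000
    endloop
  endfacet
  facet normal -0.9511 -0.3090 0.0000
    outer loop
      vertex 0.000 5.000 0.000
      vertex 0.955 2.061 0.000
      vertex 0.955 2.061 14.000
    endloop
  endfacet
  facet normal -0.9511 -0.3090 0.0000
    outer loop
      vertex 0.000 5.000 0.000
      vertex 0.955 2.061 14.000
      vertex 0.000 5.000 14.000
    endloop
  endfacet
  facet normal -0.5877 -0.8091 0.0000
    outer loop
      vertex 0.955 2.061 0.000
      vertex 3.455 0.245 0.000
      vertex 3.455 0.245 14.000
    endloop
  endfacet
  facet normal -0.5877 -0.8091 0.0000
    outer loop
      vertex 0.955 2.061 0.000
      vertex 3.455 0.245 14.000
      vertex 0.955 2.061 14.000
    endloop
  endfacet
  facet normal 0.0000 -1.0000 0.0000
    outer loop
      vertex 3.455 0.245 0.000
      vertex 6.545 0.245 0.000
      vertex 6.545 0.245 14.000
    endloop
  endfacet
  facet normal 0.0000 -1.0000 0.0000
    outer loop
      vertex 3.455 0.245 0.000
      vertex 6.545 0.245 14.000
      vertex 3.455 0.245 14.000
    endloop
  endfacet
  facet normal 0.5877 -0.8091 0.0000
    outer loop
      vertex 6.545 0.245 0.000
      vertex 9.045 2.061 0.000
      vertex 9.045 2.061 14.000
    endloop
  endfacet
  facet normal 0.5877 -0.8091 0.0000
    outer loop
      vertex 6.545 0.245 0.000
      vertex 9.045 2.061 14.000
      vertex 6.545 0.245 14.000
    endloop
  endfacet
  facet normal 0.9511 -0.3090 0.0000
    outer loop
      vertex 9.045 2.061 0.000
      vertex 10.000 5.000 0.000
      vertex 10.000 5.000 14.000
    endloop
  endfacet
  facet normal 0.9511 -0.3090 0.0000
    outer loop
      vertex 9.045 2.061 0.000
      vertex 10.000 5.000 14.000
      vertex 9.045 2.061 14.000
    endloop
  endfacet
endsolid part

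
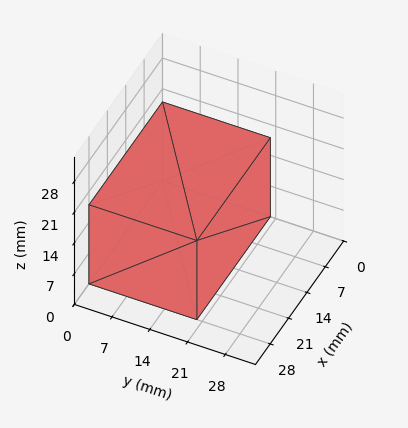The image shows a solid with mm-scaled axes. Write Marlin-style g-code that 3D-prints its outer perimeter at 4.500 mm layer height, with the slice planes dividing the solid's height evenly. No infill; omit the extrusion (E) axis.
Reading the render: the shape is a rectangular box, roughly 28 × 20 mm footprint and 18 mm tall (dimensions read to the nearest mm from the axis ticks). For the g-code, the solid's height is divided into equal slices at the stated Δz and each level perimeter traced with G1 moves after a G0 lift.

; perimeter-only toolpath
G21 ; units = mm
G90 ; absolute positioning
G28 ; home
; layer 1
G0 Z4.500
G0 X0.000 Y0.000
G1 X28.000 Y0.000
G1 X28.000 Y20.000
G1 X0.000 Y20.000
G1 X0.000 Y0.000
; layer 2
G0 Z9.000
G0 X0.000 Y0.000
G1 X28.000 Y0.000
G1 X28.000 Y20.000
G1 X0.000 Y20.000
G1 X0.000 Y0.000
; layer 3
G0 Z13.500
G0 X0.000 Y0.000
G1 X28.000 Y0.000
G1 X28.000 Y20.000
G1 X0.000 Y20.000
G1 X0.000 Y0.000
; layer 4
G0 Z18.000
G0 X0.000 Y0.000
G1 X28.000 Y0.000
G1 X28.000 Y20.000
G1 X0.000 Y20.000
G1 X0.000 Y0.000
M2 ; end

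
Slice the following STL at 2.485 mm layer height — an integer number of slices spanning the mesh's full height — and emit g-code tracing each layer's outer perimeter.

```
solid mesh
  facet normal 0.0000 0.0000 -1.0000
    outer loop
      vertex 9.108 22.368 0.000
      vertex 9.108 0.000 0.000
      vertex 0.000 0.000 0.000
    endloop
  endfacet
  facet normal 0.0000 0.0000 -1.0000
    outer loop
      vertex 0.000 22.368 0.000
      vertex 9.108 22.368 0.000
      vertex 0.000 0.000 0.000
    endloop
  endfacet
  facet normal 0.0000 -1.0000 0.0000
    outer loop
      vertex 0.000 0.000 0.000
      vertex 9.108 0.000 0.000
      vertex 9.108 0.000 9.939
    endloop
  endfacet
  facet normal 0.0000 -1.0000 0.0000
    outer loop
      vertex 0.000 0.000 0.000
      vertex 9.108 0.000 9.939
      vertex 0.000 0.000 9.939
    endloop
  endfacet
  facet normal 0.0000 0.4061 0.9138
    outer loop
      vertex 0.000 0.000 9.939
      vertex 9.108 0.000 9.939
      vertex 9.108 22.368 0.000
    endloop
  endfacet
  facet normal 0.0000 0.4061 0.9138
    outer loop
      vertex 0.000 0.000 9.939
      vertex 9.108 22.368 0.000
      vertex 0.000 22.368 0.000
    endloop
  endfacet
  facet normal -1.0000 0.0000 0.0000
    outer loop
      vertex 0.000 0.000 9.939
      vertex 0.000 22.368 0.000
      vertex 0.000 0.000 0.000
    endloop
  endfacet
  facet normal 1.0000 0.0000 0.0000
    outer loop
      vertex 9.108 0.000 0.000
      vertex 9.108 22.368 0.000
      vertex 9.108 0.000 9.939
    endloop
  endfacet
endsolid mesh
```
; perimeter-only toolpath
G21 ; units = mm
G90 ; absolute positioning
G28 ; home
; layer 1
G0 Z2.485
G0 X0.000 Y0.000
G1 X9.108 Y0.000
G1 X9.108 Y16.776
G1 X0.000 Y16.776
G1 X0.000 Y0.000
; layer 2
G0 Z4.970
G0 X0.000 Y0.000
G1 X9.108 Y0.000
G1 X9.108 Y11.184
G1 X0.000 Y11.184
G1 X0.000 Y0.000
; layer 3
G0 Z7.454
G0 X0.000 Y0.000
G1 X9.108 Y0.000
G1 X9.108 Y5.592
G1 X0.000 Y5.592
G1 X0.000 Y0.000
M2 ; end

The solid is a wedge (ramp): 9.11 × 22.4 mm base, rising to 9.94 mm along the y=0 edge and sloping linearly to z=0 at y=22.4. Slicing at Δz = 2.485 mm — 4 equal slices spanning the solid's height, so layer i sits at z = i·h/4 — gives 3 non-empty perimeters. Each is a 4-segment closed polygon; G0 lifts to the layer z and rapids to the start vertex, then G1 traces the edges. The cross-section shrinks linearly with z (the slice at the apex is degenerate and omitted).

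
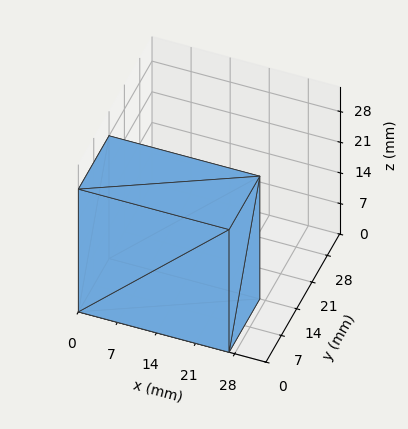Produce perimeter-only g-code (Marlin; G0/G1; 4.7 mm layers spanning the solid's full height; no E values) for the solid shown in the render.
Reading the render: the shape is a rectangular box, roughly 27 × 14 mm footprint and 28 mm tall (dimensions read to the nearest mm from the axis ticks). For the g-code, the solid's height is divided into equal slices at the stated Δz and each level perimeter traced with G1 moves after a G0 lift.

; perimeter-only toolpath
G21 ; units = mm
G90 ; absolute positioning
G28 ; home
; layer 1
G0 Z4.7
G0 X0.0 Y0.0
G1 X27.0 Y0.0
G1 X27.0 Y14.0
G1 X0.0 Y14.0
G1 X0.0 Y0.0
; layer 2
G0 Z9.3
G0 X0.0 Y0.0
G1 X27.0 Y0.0
G1 X27.0 Y14.0
G1 X0.0 Y14.0
G1 X0.0 Y0.0
; layer 3
G0 Z14.0
G0 X0.0 Y0.0
G1 X27.0 Y0.0
G1 X27.0 Y14.0
G1 X0.0 Y14.0
G1 X0.0 Y0.0
; layer 4
G0 Z18.7
G0 X0.0 Y0.0
G1 X27.0 Y0.0
G1 X27.0 Y14.0
G1 X0.0 Y14.0
G1 X0.0 Y0.0
; layer 5
G0 Z23.3
G0 X0.0 Y0.0
G1 X27.0 Y0.0
G1 X27.0 Y14.0
G1 X0.0 Y14.0
G1 X0.0 Y0.0
; layer 6
G0 Z28.0
G0 X0.0 Y0.0
G1 X27.0 Y0.0
G1 X27.0 Y14.0
G1 X0.0 Y14.0
G1 X0.0 Y0.0
M2 ; end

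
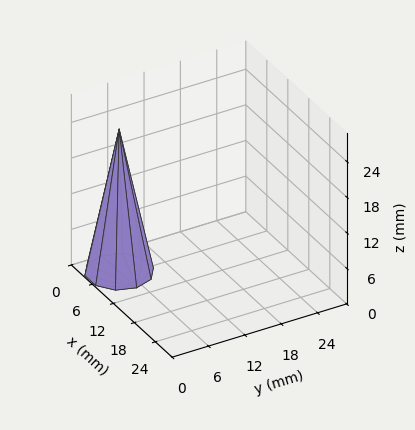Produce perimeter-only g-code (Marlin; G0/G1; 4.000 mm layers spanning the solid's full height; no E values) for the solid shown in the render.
Reading the render: the shape is a regular 10-sided pyramid, base circumscribed radius ≈ 5 mm, apex at z ≈ 24 mm (dimensions read to the nearest mm from the axis ticks). For the g-code, the solid's height is divided into equal slices at the stated Δz and each level perimeter traced with G1 moves after a G0 lift.

; perimeter-only toolpath
G21 ; units = mm
G90 ; absolute positioning
G28 ; home
; layer 1
G0 Z4.000
G0 X9.167 Y5.000
G1 X8.371 Y7.449
G1 X6.287 Y8.963
G1 X3.712 Y8.963
G1 X1.629 Y7.449
G1 X0.833 Y5.000
G1 X1.629 Y2.551
G1 X3.712 Y1.037
G1 X6.287 Y1.037
G1 X8.371 Y2.551
G1 X9.167 Y5.000
; layer 2
G0 Z8.000
G0 X8.333 Y5.000
G1 X7.697 Y6.959
G1 X6.030 Y8.170
G1 X3.970 Y8.170
G1 X2.303 Y6.959
G1 X1.667 Y5.000
G1 X2.303 Y3.041
G1 X3.970 Y1.830
G1 X6.030 Y1.830
G1 X7.697 Y3.041
G1 X8.333 Y5.000
; layer 3
G0 Z12.000
G0 X7.500 Y5.000
G1 X7.022 Y6.470
G1 X5.772 Y7.378
G1 X4.228 Y7.378
G1 X2.978 Y6.470
G1 X2.500 Y5.000
G1 X2.978 Y3.530
G1 X4.228 Y2.623
G1 X5.772 Y2.623
G1 X7.022 Y3.530
G1 X7.500 Y5.000
; layer 4
G0 Z16.000
G0 X6.667 Y5.000
G1 X6.348 Y5.980
G1 X5.515 Y6.585
G1 X4.485 Y6.585
G1 X3.652 Y5.980
G1 X3.333 Y5.000
G1 X3.652 Y4.020
G1 X4.485 Y3.415
G1 X5.515 Y3.415
G1 X6.348 Y4.020
G1 X6.667 Y5.000
; layer 5
G0 Z20.000
G0 X5.833 Y5.000
G1 X5.674 Y5.490
G1 X5.258 Y5.793
G1 X4.742 Y5.793
G1 X4.326 Y5.490
G1 X4.167 Y5.000
G1 X4.326 Y4.510
G1 X4.742 Y4.208
G1 X5.258 Y4.208
G1 X5.674 Y4.510
G1 X5.833 Y5.000
M2 ; end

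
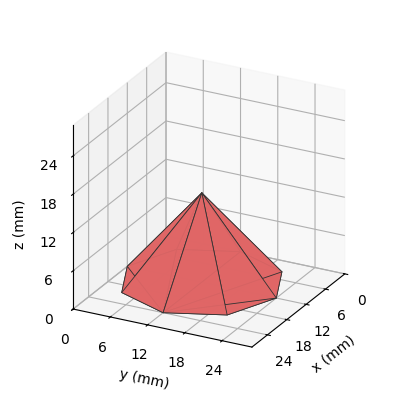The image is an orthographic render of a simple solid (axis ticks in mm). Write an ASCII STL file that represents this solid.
Reading the render: the shape is a regular 8-sided pyramid, base circumscribed radius ≈ 12 mm, apex at z ≈ 14 mm (dimensions read to the nearest mm from the axis ticks). For the STL, each face is triangulated and given an outward normal.

solid part
  facet normal 0.0000 0.0000 -1.0000
    outer loop
      vertex 12.00 24.00 0.00
      vertex 20.49 20.49 0.00
      vertex 24.00 12.00 0.00
    endloop
  endfacet
  facet normal 0.0000 0.0000 -1.0000
    outer loop
      vertex 3.51 20.49 0.00
      vertex 12.00 24.00 0.00
      vertex 24.00 12.00 0.00
    endloop
  endfacet
  facet normal 0.0000 0.0000 -1.0000
    outer loop
      vertex 0.00 12.00 0.00
      vertex 3.51 20.49 0.00
      vertex 24.00 12.00 0.00
    endloop
  endfacet
  facet normal 0.0000 0.0000 -1.0000
    outer loop
      vertex 3.51 3.51 0.00
      vertex 0.00 12.00 0.00
      vertex 24.00 12.00 0.00
    endloop
  endfacet
  facet normal 0.0000 0.0000 -1.0000
    outer loop
      vertex 12.00 0.00 0.00
      vertex 3.51 3.51 0.00
      vertex 24.00 12.00 0.00
    endloop
  endfacet
  facet normal 0.0000 0.0000 -1.0000
    outer loop
      vertex 20.49 3.51 0.00
      vertex 12.00 0.00 0.00
      vertex 24.00 12.00 0.00
    endloop
  endfacet
  facet normal 0.7244 0.2995 0.6209
    outer loop
      vertex 24.00 12.00 0.00
      vertex 20.49 20.49 0.00
      vertex 12.00 12.00 14.00
    endloop
  endfacet
  facet normal 0.2995 0.7244 0.6209
    outer loop
      vertex 20.49 20.49 0.00
      vertex 12.00 24.00 0.00
      vertex 12.00 12.00 14.00
    endloop
  endfacet
  facet normal -0.2995 0.7244 0.6209
    outer loop
      vertex 12.00 24.00 0.00
      vertex 3.51 20.49 0.00
      vertex 12.00 12.00 14.00
    endloop
  endfacet
  facet normal -0.7244 0.2995 0.6209
    outer loop
      vertex 3.51 20.49 0.00
      vertex 0.00 12.00 0.00
      vertex 12.00 12.00 14.00
    endloop
  endfacet
  facet normal -0.7244 -0.2995 0.6209
    outer loop
      vertex 0.00 12.00 0.00
      vertex 3.51 3.51 0.00
      vertex 12.00 12.00 14.00
    endloop
  endfacet
  facet normal -0.2995 -0.7244 0.6209
    outer loop
      vertex 3.51 3.51 0.00
      vertex 12.00 0.00 0.00
      vertex 12.00 12.00 14.00
    endloop
  endfacet
  facet normal 0.2995 -0.7244 0.6209
    outer loop
      vertex 12.00 0.00 0.00
      vertex 20.49 3.51 0.00
      vertex 12.00 12.00 14.00
    endloop
  endfacet
  facet normal 0.7244 -0.2995 0.6209
    outer loop
      vertex 20.49 3.51 0.00
      vertex 24.00 12.00 0.00
      vertex 12.00 12.00 14.00
    endloop
  endfacet
endsolid part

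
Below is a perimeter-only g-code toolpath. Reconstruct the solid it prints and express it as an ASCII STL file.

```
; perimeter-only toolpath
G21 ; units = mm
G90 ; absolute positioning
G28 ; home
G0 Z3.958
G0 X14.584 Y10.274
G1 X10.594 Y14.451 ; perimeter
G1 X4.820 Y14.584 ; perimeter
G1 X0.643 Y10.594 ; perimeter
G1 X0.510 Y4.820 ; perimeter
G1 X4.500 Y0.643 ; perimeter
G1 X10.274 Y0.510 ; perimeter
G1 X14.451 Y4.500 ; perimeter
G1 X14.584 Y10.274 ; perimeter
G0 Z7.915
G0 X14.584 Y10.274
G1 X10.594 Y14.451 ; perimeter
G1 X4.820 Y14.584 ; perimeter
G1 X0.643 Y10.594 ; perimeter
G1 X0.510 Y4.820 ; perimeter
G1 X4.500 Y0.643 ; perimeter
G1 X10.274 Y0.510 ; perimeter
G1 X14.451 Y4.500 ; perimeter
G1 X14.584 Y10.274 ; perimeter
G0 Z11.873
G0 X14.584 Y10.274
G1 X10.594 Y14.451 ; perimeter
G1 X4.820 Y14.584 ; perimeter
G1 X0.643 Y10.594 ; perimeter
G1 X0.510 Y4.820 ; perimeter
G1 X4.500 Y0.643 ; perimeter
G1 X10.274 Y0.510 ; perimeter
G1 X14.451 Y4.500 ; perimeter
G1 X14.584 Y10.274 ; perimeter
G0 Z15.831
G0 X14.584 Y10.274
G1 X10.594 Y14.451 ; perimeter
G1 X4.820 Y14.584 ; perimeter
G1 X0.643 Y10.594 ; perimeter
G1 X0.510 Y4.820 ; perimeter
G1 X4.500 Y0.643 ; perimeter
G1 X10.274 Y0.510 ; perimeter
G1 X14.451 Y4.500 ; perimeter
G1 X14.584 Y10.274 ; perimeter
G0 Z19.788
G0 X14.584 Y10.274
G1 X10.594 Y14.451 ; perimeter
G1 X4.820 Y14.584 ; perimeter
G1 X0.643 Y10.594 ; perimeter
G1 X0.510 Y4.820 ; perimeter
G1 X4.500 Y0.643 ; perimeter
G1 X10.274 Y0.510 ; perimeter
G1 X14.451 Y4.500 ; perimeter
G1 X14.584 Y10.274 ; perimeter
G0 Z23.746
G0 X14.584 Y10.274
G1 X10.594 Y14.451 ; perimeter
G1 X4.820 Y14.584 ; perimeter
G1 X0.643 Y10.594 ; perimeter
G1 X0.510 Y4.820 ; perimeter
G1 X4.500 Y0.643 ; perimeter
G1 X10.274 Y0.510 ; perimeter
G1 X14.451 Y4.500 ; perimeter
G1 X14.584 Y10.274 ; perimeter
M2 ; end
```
solid part
  facet normal 0.0000 0.0000 -1.0000
    outer loop
      vertex 4.820 14.584 0.000
      vertex 10.594 14.451 0.000
      vertex 14.584 10.274 0.000
    endloop
  endfacet
  facet normal 0.0000 0.0000 -1.0000
    outer loop
      vertex 0.643 10.594 0.000
      vertex 4.820 14.584 0.000
      vertex 14.584 10.274 0.000
    endloop
  endfacet
  facet normal 0.0000 0.0000 -1.0000
    outer loop
      vertex 0.510 4.820 0.000
      vertex 0.643 10.594 0.000
      vertex 14.584 10.274 0.000
    endloop
  endfacet
  facet normal 0.0000 0.0000 -1.0000
    outer loop
      vertex 4.500 0.643 0.000
      vertex 0.510 4.820 0.000
      vertex 14.584 10.274 0.000
    endloop
  endfacet
  facet normal 0.0000 0.0000 -1.0000
    outer loop
      vertex 10.274 0.510 0.000
      vertex 4.500 0.643 0.000
      vertex 14.584 10.274 0.000
    endloop
  endfacet
  facet normal 0.0000 0.0000 -1.0000
    outer loop
      vertex 14.451 4.500 0.000
      vertex 10.274 0.510 0.000
      vertex 14.584 10.274 0.000
    endloop
  endfacet
  facet normal 0.0000 0.0000 1.0000
    outer loop
      vertex 14.584 10.274 23.746
      vertex 10.594 14.451 23.746
      vertex 4.820 14.584 23.746
    endloop
  endfacet
  facet normal 0.0000 0.0000 1.0000
    outer loop
      vertex 14.584 10.274 23.746
      vertex 4.820 14.584 23.746
      vertex 0.643 10.594 23.746
    endloop
  endfacet
  facet normal 0.0000 0.0000 1.0000
    outer loop
      vertex 14.584 10.274 23.746
      vertex 0.643 10.594 23.746
      vertex 0.510 4.820 23.746
    endloop
  endfacet
  facet normal 0.0000 0.0000 1.0000
    outer loop
      vertex 14.584 10.274 23.746
      vertex 0.510 4.820 23.746
      vertex 4.500 0.643 23.746
    endloop
  endfacet
  facet normal 0.0000 0.0000 1.0000
    outer loop
      vertex 14.584 10.274 23.746
      vertex 4.500 0.643 23.746
      vertex 10.274 0.510 23.746
    endloop
  endfacet
  facet normal 0.0000 0.0000 1.0000
    outer loop
      vertex 14.584 10.274 23.746
      vertex 10.274 0.510 23.746
      vertex 14.451 4.500 23.746
    endloop
  endfacet
  facet normal 0.7231 0.6907 0.0000
    outer loop
      vertex 14.584 10.274 0.000
      vertex 10.594 14.451 0.000
      vertex 10.594 14.451 23.746
    endloop
  endfacet
  facet normal 0.7231 0.6907 0.0000
    outer loop
      vertex 14.584 10.274 0.000
      vertex 10.594 14.451 23.746
      vertex 14.584 10.274 23.746
    endloop
  endfacet
  facet normal 0.0230 0.9997 0.0000
    outer loop
      vertex 10.594 14.451 0.000
      vertex 4.820 14.584 0.000
      vertex 4.820 14.584 23.746
    endloop
  endfacet
  facet normal 0.0230 0.9997 0.0000
    outer loop
      vertex 10.594 14.451 0.000
      vertex 4.820 14.584 23.746
      vertex 10.594 14.451 23.746
    endloop
  endfacet
  facet normal -0.6907 0.7231 0.0000
    outer loop
      vertex 4.820 14.584 0.000
      vertex 0.643 10.594 0.000
      vertex 0.643 10.594 23.746
    endloop
  endfacet
  facet normal -0.6907 0.7231 0.0000
    outer loop
      vertex 4.820 14.584 0.000
      vertex 0.643 10.594 23.746
      vertex 4.820 14.584 23.746
    endloop
  endfacet
  facet normal -0.9997 0.0230 0.0000
    outer loop
      vertex 0.643 10.594 0.000
      vertex 0.510 4.820 0.000
      vertex 0.510 4.820 23.746
    endloop
  endfacet
  facet normal -0.9997 0.0230 0.0000
    outer loop
      vertex 0.643 10.594 0.000
      vertex 0.510 4.820 23.746
      vertex 0.643 10.594 23.746
    endloop
  endfacet
  facet normal -0.7231 -0.6907 0.0000
    outer loop
      vertex 0.510 4.820 0.000
      vertex 4.500 0.643 0.000
      vertex 4.500 0.643 23.746
    endloop
  endfacet
  facet normal -0.7231 -0.6907 0.0000
    outer loop
      vertex 0.510 4.820 0.000
      vertex 4.500 0.643 23.746
      vertex 0.510 4.820 23.746
    endloop
  endfacet
  facet normal -0.0230 -0.9997 0.0000
    outer loop
      vertex 4.500 0.643 0.000
      vertex 10.274 0.510 0.000
      vertex 10.274 0.510 23.746
    endloop
  endfacet
  facet normal -0.0230 -0.9997 0.0000
    outer loop
      vertex 4.500 0.643 0.000
      vertex 10.274 0.510 23.746
      vertex 4.500 0.643 23.746
    endloop
  endfacet
  facet normal 0.6907 -0.7231 0.0000
    outer loop
      vertex 10.274 0.510 0.000
      vertex 14.451 4.500 0.000
      vertex 14.451 4.500 23.746
    endloop
  endfacet
  facet normal 0.6907 -0.7231 0.0000
    outer loop
      vertex 10.274 0.510 0.000
      vertex 14.451 4.500 23.746
      vertex 10.274 0.510 23.746
    endloop
  endfacet
  facet normal 0.9997 -0.0230 0.0000
    outer loop
      vertex 14.451 4.500 0.000
      vertex 14.584 10.274 0.000
      vertex 14.584 10.274 23.746
    endloop
  endfacet
  facet normal 0.9997 -0.0230 0.0000
    outer loop
      vertex 14.451 4.500 0.000
      vertex 14.584 10.274 23.746
      vertex 14.451 4.500 23.746
    endloop
  endfacet
endsolid part

The G0 Z moves step by Δz≈3.958 mm. Every layer's G1 loop is the same polygon, so the solid is a straight extrusion of it from z=0 to z≈23.7. Closing with flat bottom and top caps and triangulating gives 28 facets — a regular 8-sided prism (a cylinder approximated with 8 flat sides), circumscribed radius ≈ 7.55 mm, height ≈ 23.7 mm.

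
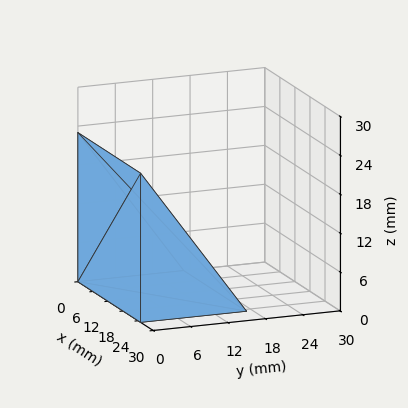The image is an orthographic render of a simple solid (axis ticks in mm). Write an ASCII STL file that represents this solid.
Reading the render: the shape is a wedge (ramp): 25 × 17 mm base, rising to 23 mm along the y=0 edge and sloping linearly to z=0 at y=17 (dimensions read to the nearest mm from the axis ticks). For the STL, each face is triangulated and given an outward normal.

solid part
  facet normal 0.0000 0.0000 -1.0000
    outer loop
      vertex 25.000 17.000 0.000
      vertex 25.000 0.000 0.000
      vertex 0.000 0.000 0.000
    endloop
  endfacet
  facet normal 0.0000 0.0000 -1.0000
    outer loop
      vertex 0.000 17.000 0.000
      vertex 25.000 17.000 0.000
      vertex 0.000 0.000 0.000
    endloop
  endfacet
  facet normal 0.0000 -1.0000 0.0000
    outer loop
      vertex 0.000 0.000 0.000
      vertex 25.000 0.000 0.000
      vertex 25.000 0.000 23.000
    endloop
  endfacet
  facet normal 0.0000 -1.0000 0.0000
    outer loop
      vertex 0.000 0.000 0.000
      vertex 25.000 0.000 23.000
      vertex 0.000 0.000 23.000
    endloop
  endfacet
  facet normal 0.0000 0.8042 0.5944
    outer loop
      vertex 0.000 0.000 23.000
      vertex 25.000 0.000 23.000
      vertex 25.000 17.000 0.000
    endloop
  endfacet
  facet normal 0.0000 0.8042 0.5944
    outer loop
      vertex 0.000 0.000 23.000
      vertex 25.000 17.000 0.000
      vertex 0.000 17.000 0.000
    endloop
  endfacet
  facet normal -1.0000 0.0000 0.0000
    outer loop
      vertex 0.000 0.000 23.000
      vertex 0.000 17.000 0.000
      vertex 0.000 0.000 0.000
    endloop
  endfacet
  facet normal 1.0000 0.0000 0.0000
    outer loop
      vertex 25.000 0.000 0.000
      vertex 25.000 17.000 0.000
      vertex 25.000 0.000 23.000
    endloop
  endfacet
endsolid part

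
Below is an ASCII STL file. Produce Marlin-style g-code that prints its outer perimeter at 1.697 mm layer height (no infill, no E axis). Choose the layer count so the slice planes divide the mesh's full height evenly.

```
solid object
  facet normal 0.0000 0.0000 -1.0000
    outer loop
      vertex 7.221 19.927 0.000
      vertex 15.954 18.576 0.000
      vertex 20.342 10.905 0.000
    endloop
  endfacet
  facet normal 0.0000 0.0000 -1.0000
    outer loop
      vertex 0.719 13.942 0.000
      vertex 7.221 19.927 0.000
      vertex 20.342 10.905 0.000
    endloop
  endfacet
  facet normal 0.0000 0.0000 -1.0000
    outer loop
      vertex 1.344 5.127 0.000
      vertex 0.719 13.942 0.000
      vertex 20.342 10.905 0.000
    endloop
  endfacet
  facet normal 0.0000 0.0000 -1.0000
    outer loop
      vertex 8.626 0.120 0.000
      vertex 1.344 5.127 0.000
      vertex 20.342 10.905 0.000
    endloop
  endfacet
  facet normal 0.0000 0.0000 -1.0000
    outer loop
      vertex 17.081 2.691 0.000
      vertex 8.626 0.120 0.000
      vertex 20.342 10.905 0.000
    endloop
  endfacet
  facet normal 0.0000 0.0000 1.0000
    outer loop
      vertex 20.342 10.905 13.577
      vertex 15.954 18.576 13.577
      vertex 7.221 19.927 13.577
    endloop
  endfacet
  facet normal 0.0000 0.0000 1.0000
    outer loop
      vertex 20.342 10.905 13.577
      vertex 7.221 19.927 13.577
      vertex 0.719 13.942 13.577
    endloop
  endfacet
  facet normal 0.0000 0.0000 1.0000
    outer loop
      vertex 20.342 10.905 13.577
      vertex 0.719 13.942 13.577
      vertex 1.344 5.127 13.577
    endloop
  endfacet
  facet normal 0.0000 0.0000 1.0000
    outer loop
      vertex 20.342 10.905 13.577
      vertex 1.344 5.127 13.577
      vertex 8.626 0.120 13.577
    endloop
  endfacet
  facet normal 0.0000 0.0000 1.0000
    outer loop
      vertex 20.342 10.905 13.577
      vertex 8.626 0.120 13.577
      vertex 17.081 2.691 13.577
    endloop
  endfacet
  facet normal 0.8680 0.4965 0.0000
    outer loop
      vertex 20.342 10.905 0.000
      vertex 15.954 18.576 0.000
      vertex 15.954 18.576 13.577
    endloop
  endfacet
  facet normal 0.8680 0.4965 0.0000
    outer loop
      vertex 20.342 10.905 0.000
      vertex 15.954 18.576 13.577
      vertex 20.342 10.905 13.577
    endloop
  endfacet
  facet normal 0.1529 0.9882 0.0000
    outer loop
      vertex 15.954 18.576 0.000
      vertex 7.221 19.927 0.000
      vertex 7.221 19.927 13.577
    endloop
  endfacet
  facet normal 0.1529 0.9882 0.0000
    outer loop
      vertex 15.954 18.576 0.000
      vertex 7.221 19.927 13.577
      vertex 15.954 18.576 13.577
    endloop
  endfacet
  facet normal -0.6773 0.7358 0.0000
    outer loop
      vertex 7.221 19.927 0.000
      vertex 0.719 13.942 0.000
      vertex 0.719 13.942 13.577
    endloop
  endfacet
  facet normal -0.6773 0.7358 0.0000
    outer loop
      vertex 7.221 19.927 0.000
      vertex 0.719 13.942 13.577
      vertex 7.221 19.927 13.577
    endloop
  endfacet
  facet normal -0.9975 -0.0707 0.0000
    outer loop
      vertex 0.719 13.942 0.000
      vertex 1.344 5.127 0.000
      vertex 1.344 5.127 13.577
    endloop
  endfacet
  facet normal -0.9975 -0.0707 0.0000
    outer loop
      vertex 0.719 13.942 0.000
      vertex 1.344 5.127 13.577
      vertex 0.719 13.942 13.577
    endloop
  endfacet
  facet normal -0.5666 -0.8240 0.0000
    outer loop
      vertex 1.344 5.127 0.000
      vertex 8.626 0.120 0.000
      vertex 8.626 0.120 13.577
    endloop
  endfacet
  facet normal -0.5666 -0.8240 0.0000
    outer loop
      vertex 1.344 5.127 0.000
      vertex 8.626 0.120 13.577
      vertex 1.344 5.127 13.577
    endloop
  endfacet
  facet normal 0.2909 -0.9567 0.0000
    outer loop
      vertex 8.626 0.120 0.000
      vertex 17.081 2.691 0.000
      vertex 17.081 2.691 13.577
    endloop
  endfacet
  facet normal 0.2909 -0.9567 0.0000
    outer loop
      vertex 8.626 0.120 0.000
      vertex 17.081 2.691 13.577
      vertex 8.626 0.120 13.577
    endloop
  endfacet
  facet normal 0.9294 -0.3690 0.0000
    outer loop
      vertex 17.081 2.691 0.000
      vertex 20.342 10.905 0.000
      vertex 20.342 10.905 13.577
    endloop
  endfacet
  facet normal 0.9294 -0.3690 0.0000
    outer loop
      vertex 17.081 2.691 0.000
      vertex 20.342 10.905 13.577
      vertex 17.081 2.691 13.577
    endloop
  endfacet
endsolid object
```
; perimeter-only toolpath
G21 ; units = mm
G90 ; absolute positioning
G28 ; home
; layer 1
G0 Z1.697
G0 X20.342 Y10.905
G1 X15.954 Y18.576
G1 X7.221 Y19.927
G1 X0.719 Y13.942
G1 X1.344 Y5.127
G1 X8.626 Y0.120
G1 X17.081 Y2.691
G1 X20.342 Y10.905
; layer 2
G0 Z3.394
G0 X20.342 Y10.905
G1 X15.954 Y18.576
G1 X7.221 Y19.927
G1 X0.719 Y13.942
G1 X1.344 Y5.127
G1 X8.626 Y0.120
G1 X17.081 Y2.691
G1 X20.342 Y10.905
; layer 3
G0 Z5.091
G0 X20.342 Y10.905
G1 X15.954 Y18.576
G1 X7.221 Y19.927
G1 X0.719 Y13.942
G1 X1.344 Y5.127
G1 X8.626 Y0.120
G1 X17.081 Y2.691
G1 X20.342 Y10.905
; layer 4
G0 Z6.788
G0 X20.342 Y10.905
G1 X15.954 Y18.576
G1 X7.221 Y19.927
G1 X0.719 Y13.942
G1 X1.344 Y5.127
G1 X8.626 Y0.120
G1 X17.081 Y2.691
G1 X20.342 Y10.905
; layer 5
G0 Z8.486
G0 X20.342 Y10.905
G1 X15.954 Y18.576
G1 X7.221 Y19.927
G1 X0.719 Y13.942
G1 X1.344 Y5.127
G1 X8.626 Y0.120
G1 X17.081 Y2.691
G1 X20.342 Y10.905
; layer 6
G0 Z10.183
G0 X20.342 Y10.905
G1 X15.954 Y18.576
G1 X7.221 Y19.927
G1 X0.719 Y13.942
G1 X1.344 Y5.127
G1 X8.626 Y0.120
G1 X17.081 Y2.691
G1 X20.342 Y10.905
; layer 7
G0 Z11.880
G0 X20.342 Y10.905
G1 X15.954 Y18.576
G1 X7.221 Y19.927
G1 X0.719 Y13.942
G1 X1.344 Y5.127
G1 X8.626 Y0.120
G1 X17.081 Y2.691
G1 X20.342 Y10.905
; layer 8
G0 Z13.577
G0 X20.342 Y10.905
G1 X15.954 Y18.576
G1 X7.221 Y19.927
G1 X0.719 Y13.942
G1 X1.344 Y5.127
G1 X8.626 Y0.120
G1 X17.081 Y2.691
G1 X20.342 Y10.905
M2 ; end

The solid is a regular 7-sided prism (a cylinder approximated with 7 flat sides), circumscribed radius ≈ 10.2 mm, height ≈ 13.6 mm. Slicing at Δz = 1.697 mm — 8 equal slices spanning the solid's height, so layer i sits at z = i·h/8 — gives 8 non-empty perimeters. Each is a 7-segment closed polygon; G0 lifts to the layer z and rapids to the start vertex, then G1 traces the edges.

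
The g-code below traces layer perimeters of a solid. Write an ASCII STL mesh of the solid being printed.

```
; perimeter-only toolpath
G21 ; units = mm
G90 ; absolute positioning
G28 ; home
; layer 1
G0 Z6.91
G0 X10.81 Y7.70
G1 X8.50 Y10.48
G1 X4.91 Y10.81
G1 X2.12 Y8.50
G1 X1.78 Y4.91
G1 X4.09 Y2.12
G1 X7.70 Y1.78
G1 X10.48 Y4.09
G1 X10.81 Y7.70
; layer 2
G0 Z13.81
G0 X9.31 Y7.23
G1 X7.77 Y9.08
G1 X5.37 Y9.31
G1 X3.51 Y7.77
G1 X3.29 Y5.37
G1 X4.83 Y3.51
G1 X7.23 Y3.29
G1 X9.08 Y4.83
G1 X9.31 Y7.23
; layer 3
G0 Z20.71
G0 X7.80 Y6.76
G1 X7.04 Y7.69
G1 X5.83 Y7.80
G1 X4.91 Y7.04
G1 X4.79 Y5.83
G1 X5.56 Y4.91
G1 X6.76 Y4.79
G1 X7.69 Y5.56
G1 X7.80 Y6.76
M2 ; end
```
solid part
  facet normal 0.0000 0.0000 -1.0000
    outer loop
      vertex 4.44 12.32 0.00
      vertex 9.24 11.87 0.00
      vertex 12.32 8.16 0.00
    endloop
  endfacet
  facet normal 0.0000 0.0000 -1.0000
    outer loop
      vertex 0.73 9.24 0.00
      vertex 4.44 12.32 0.00
      vertex 12.32 8.16 0.00
    endloop
  endfacet
  facet normal 0.0000 0.0000 -1.0000
    outer loop
      vertex 0.28 4.44 0.00
      vertex 0.73 9.24 0.00
      vertex 12.32 8.16 0.00
    endloop
  endfacet
  facet normal 0.0000 0.0000 -1.0000
    outer loop
      vertex 3.36 0.73 0.00
      vertex 0.28 4.44 0.00
      vertex 12.32 8.16 0.00
    endloop
  endfacet
  facet normal 0.0000 0.0000 -1.0000
    outer loop
      vertex 8.16 0.28 0.00
      vertex 3.36 0.73 0.00
      vertex 12.32 8.16 0.00
    endloop
  endfacet
  facet normal 0.0000 0.0000 -1.0000
    outer loop
      vertex 11.87 3.36 0.00
      vertex 8.16 0.28 0.00
      vertex 12.32 8.16 0.00
    endloop
  endfacet
  facet normal 0.7529 0.6250 0.2062
    outer loop
      vertex 12.32 8.16 0.00
      vertex 9.24 11.87 0.00
      vertex 6.30 6.30 27.62
    endloop
  endfacet
  facet normal 0.0913 0.9742 0.2062
    outer loop
      vertex 9.24 11.87 0.00
      vertex 4.44 12.32 0.00
      vertex 6.30 6.30 27.62
    endloop
  endfacet
  facet normal -0.6250 0.7529 0.2062
    outer loop
      vertex 4.44 12.32 0.00
      vertex 0.73 9.24 0.00
      vertex 6.30 6.30 27.62
    endloop
  endfacet
  facet normal -0.9742 0.0913 0.2062
    outer loop
      vertex 0.73 9.24 0.00
      vertex 0.28 4.44 0.00
      vertex 6.30 6.30 27.62
    endloop
  endfacet
  facet normal -0.7529 -0.6250 0.2062
    outer loop
      vertex 0.28 4.44 0.00
      vertex 3.36 0.73 0.00
      vertex 6.30 6.30 27.62
    endloop
  endfacet
  facet normal -0.0913 -0.9742 0.2062
    outer loop
      vertex 3.36 0.73 0.00
      vertex 8.16 0.28 0.00
      vertex 6.30 6.30 27.62
    endloop
  endfacet
  facet normal 0.6250 -0.7529 0.2062
    outer loop
      vertex 8.16 0.28 0.00
      vertex 11.87 3.36 0.00
      vertex 6.30 6.30 27.62
    endloop
  endfacet
  facet normal 0.9742 -0.0913 0.2062
    outer loop
      vertex 11.87 3.36 0.00
      vertex 12.32 8.16 0.00
      vertex 6.30 6.30 27.62
    endloop
  endfacet
endsolid part

The G0 Z moves step by Δz≈6.91 mm. The G1 loops shrink linearly with z, so the solid tapers from its base footprint up to z≈27.6. Closing with a flat bottom cap and the tapered top and triangulating gives 14 facets — a regular 8-sided pyramid, base circumscribed radius ≈ 6.3 mm, apex at z ≈ 27.6 mm.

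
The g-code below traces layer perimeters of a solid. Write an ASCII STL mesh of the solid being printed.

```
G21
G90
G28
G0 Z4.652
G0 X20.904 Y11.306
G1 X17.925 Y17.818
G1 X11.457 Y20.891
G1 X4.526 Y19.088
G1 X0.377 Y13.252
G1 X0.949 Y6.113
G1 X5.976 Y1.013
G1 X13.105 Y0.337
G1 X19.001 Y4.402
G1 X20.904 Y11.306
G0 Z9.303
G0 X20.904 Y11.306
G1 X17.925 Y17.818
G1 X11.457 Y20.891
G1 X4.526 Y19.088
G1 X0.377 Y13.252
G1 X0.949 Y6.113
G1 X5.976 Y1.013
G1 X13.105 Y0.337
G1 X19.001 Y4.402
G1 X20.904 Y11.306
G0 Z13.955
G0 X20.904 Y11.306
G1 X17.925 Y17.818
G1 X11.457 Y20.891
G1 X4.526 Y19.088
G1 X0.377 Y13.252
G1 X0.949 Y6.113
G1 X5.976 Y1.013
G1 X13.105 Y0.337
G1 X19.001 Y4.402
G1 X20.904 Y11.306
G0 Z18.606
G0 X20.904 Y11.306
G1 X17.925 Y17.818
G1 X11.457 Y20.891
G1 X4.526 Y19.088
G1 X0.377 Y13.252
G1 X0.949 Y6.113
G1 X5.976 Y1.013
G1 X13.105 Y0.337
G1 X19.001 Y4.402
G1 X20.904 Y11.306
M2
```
solid part
  facet normal 0.0000 0.0000 -1.0000
    outer loop
      vertex 11.457 20.891 0.000
      vertex 17.925 17.818 0.000
      vertex 20.904 11.306 0.000
    endloop
  endfacet
  facet normal 0.0000 0.0000 -1.0000
    outer loop
      vertex 4.526 19.088 0.000
      vertex 11.457 20.891 0.000
      vertex 20.904 11.306 0.000
    endloop
  endfacet
  facet normal 0.0000 0.0000 -1.0000
    outer loop
      vertex 0.377 13.252 0.000
      vertex 4.526 19.088 0.000
      vertex 20.904 11.306 0.000
    endloop
  endfacet
  facet normal 0.0000 0.0000 -1.0000
    outer loop
      vertex 0.949 6.113 0.000
      vertex 0.377 13.252 0.000
      vertex 20.904 11.306 0.000
    endloop
  endfacet
  facet normal 0.0000 0.0000 -1.0000
    outer loop
      vertex 5.976 1.013 0.000
      vertex 0.949 6.113 0.000
      vertex 20.904 11.306 0.000
    endloop
  endfacet
  facet normal 0.0000 0.0000 -1.0000
    outer loop
      vertex 13.105 0.337 0.000
      vertex 5.976 1.013 0.000
      vertex 20.904 11.306 0.000
    endloop
  endfacet
  facet normal 0.0000 0.0000 -1.0000
    outer loop
      vertex 19.001 4.402 0.000
      vertex 13.105 0.337 0.000
      vertex 20.904 11.306 0.000
    endloop
  endfacet
  facet normal 0.0000 0.0000 1.0000
    outer loop
      vertex 20.904 11.306 18.606
      vertex 17.925 17.818 18.606
      vertex 11.457 20.891 18.606
    endloop
  endfacet
  facet normal 0.0000 0.0000 1.0000
    outer loop
      vertex 20.904 11.306 18.606
      vertex 11.457 20.891 18.606
      vertex 4.526 19.088 18.606
    endloop
  endfacet
  facet normal 0.0000 0.0000 1.0000
    outer loop
      vertex 20.904 11.306 18.606
      vertex 4.526 19.088 18.606
      vertex 0.377 13.252 18.606
    endloop
  endfacet
  facet normal 0.0000 0.0000 1.0000
    outer loop
      vertex 20.904 11.306 18.606
      vertex 0.377 13.252 18.606
      vertex 0.949 6.113 18.606
    endloop
  endfacet
  facet normal 0.0000 0.0000 1.0000
    outer loop
      vertex 20.904 11.306 18.606
      vertex 0.949 6.113 18.606
      vertex 5.976 1.013 18.606
    endloop
  endfacet
  facet normal 0.0000 0.0000 1.0000
    outer loop
      vertex 20.904 11.306 18.606
      vertex 5.976 1.013 18.606
      vertex 13.105 0.337 18.606
    endloop
  endfacet
  facet normal 0.0000 0.0000 1.0000
    outer loop
      vertex 20.904 11.306 18.606
      vertex 13.105 0.337 18.606
      vertex 19.001 4.402 18.606
    endloop
  endfacet
  facet normal 0.9094 0.4160 0.0000
    outer loop
      vertex 20.904 11.306 0.000
      vertex 17.925 17.818 0.000
      vertex 17.925 17.818 18.606
    endloop
  endfacet
  facet normal 0.9094 0.4160 0.0000
    outer loop
      vertex 20.904 11.306 0.000
      vertex 17.925 17.818 18.606
      vertex 20.904 11.306 18.606
    endloop
  endfacet
  facet normal 0.4291 0.9032 0.0000
    outer loop
      vertex 17.925 17.818 0.000
      vertex 11.457 20.891 0.000
      vertex 11.457 20.891 18.606
    endloop
  endfacet
  facet normal 0.4291 0.9032 0.0000
    outer loop
      vertex 17.925 17.818 0.000
      vertex 11.457 20.891 18.606
      vertex 17.925 17.818 18.606
    endloop
  endfacet
  facet normal -0.2518 0.9678 0.0000
    outer loop
      vertex 11.457 20.891 0.000
      vertex 4.526 19.088 0.000
      vertex 4.526 19.088 18.606
    endloop
  endfacet
  facet normal -0.2518 0.9678 0.0000
    outer loop
      vertex 11.457 20.891 0.000
      vertex 4.526 19.088 18.606
      vertex 11.457 20.891 18.606
    endloop
  endfacet
  facet normal -0.8150 0.5794 0.0000
    outer loop
      vertex 4.526 19.088 0.000
      vertex 0.377 13.252 0.000
      vertex 0.377 13.252 18.606
    endloop
  endfacet
  facet normal -0.8150 0.5794 0.0000
    outer loop
      vertex 4.526 19.088 0.000
      vertex 0.377 13.252 18.606
      vertex 4.526 19.088 18.606
    endloop
  endfacet
  facet normal -0.9968 -0.0799 0.0000
    outer loop
      vertex 0.377 13.252 0.000
      vertex 0.949 6.113 0.000
      vertex 0.949 6.113 18.606
    endloop
  endfacet
  facet normal -0.9968 -0.0799 0.0000
    outer loop
      vertex 0.377 13.252 0.000
      vertex 0.949 6.113 18.606
      vertex 0.377 13.252 18.606
    endloop
  endfacet
  facet normal -0.7122 -0.7020 0.0000
    outer loop
      vertex 0.949 6.113 0.000
      vertex 5.976 1.013 0.000
      vertex 5.976 1.013 18.606
    endloop
  endfacet
  facet normal -0.7122 -0.7020 0.0000
    outer loop
      vertex 0.949 6.113 0.000
      vertex 5.976 1.013 18.606
      vertex 0.949 6.113 18.606
    endloop
  endfacet
  facet normal -0.0944 -0.9955 0.0000
    outer loop
      vertex 5.976 1.013 0.000
      vertex 13.105 0.337 0.000
      vertex 13.105 0.337 18.606
    endloop
  endfacet
  facet normal -0.0944 -0.9955 0.0000
    outer loop
      vertex 5.976 1.013 0.000
      vertex 13.105 0.337 18.606
      vertex 5.976 1.013 18.606
    endloop
  endfacet
  facet normal 0.5676 -0.8233 0.0000
    outer loop
      vertex 13.105 0.337 0.000
      vertex 19.001 4.402 0.000
      vertex 19.001 4.402 18.606
    endloop
  endfacet
  facet normal 0.5676 -0.8233 0.0000
    outer loop
      vertex 13.105 0.337 0.000
      vertex 19.001 4.402 18.606
      vertex 13.105 0.337 18.606
    endloop
  endfacet
  facet normal 0.9640 -0.2657 0.0000
    outer loop
      vertex 19.001 4.402 0.000
      vertex 20.904 11.306 0.000
      vertex 20.904 11.306 18.606
    endloop
  endfacet
  facet normal 0.9640 -0.2657 0.0000
    outer loop
      vertex 19.001 4.402 0.000
      vertex 20.904 11.306 18.606
      vertex 19.001 4.402 18.606
    endloop
  endfacet
endsolid part

The G0 Z moves step by Δz≈4.652 mm. Every layer's G1 loop is the same polygon, so the solid is a straight extrusion of it from z=0 to z≈18.6. Closing with flat bottom and top caps and triangulating gives 32 facets — a regular 9-sided prism (a cylinder approximated with 9 flat sides), circumscribed radius ≈ 10.5 mm, height ≈ 18.6 mm.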